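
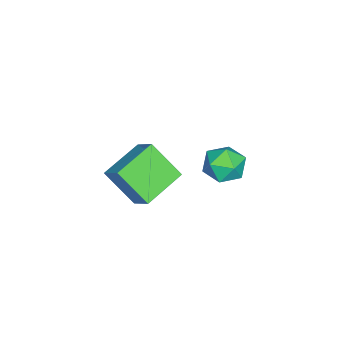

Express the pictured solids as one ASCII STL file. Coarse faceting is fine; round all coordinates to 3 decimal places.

solid 
facet normal -0.877 0.400 0.267
outer loop
vertex 3.246 0.891 0.672
vertex 3.416 2.175 -0.69
vertex 2.632 0.097 -0.154
endloop
endfacet
facet normal -0.091 -0.683 0.724
outer loop
vertex 4.324 -0.675 -0.67
vertex 3.246 0.891 0.672
vertex 2.632 0.097 -0.154
endloop
endfacet
facet normal -0.877 0.400 0.267
outer loop
vertex 2.632 0.097 -0.154
vertex 3.416 2.175 -0.69
vertex 2.802 1.381 -1.516
endloop
endfacet
facet normal -0.472 -0.611 -0.635
outer loop
vertex 2.802 1.381 -1.516
vertex 4.324 -0.675 -0.67
vertex 2.632 0.097 -0.154
endloop
endfacet
facet normal 0.472 0.611 0.635
outer loop
vertex 3.246 0.891 0.672
vertex 5.108 1.403 -1.206
vertex 3.416 2.175 -0.69
endloop
endfacet
facet normal -0.091 -0.683 0.724
outer loop
vertex 4.938 0.119 0.156
vertex 3.246 0.891 0.672
vertex 4.324 -0.675 -0.67
endloop
endfacet
facet normal 0.472 0.611 0.635
outer loop
vertex 4.938 0.119 0.156
vertex 5.108 1.403 -1.206
vertex 3.246 0.891 0.672
endloop
endfacet
facet normal 0.091 0.683 -0.724
outer loop
vertex 3.416 2.175 -0.69
vertex 5.108 1.403 -1.206
vertex 2.802 1.381 -1.516
endloop
endfacet
facet normal -0.472 -0.611 -0.635
outer loop
vertex 4.494 0.609 -2.032
vertex 4.324 -0.675 -0.67
vertex 2.802 1.381 -1.516
endloop
endfacet
facet normal 0.091 0.683 -0.724
outer loop
vertex 2.802 1.381 -1.516
vertex 5.108 1.403 -1.206
vertex 4.494 0.609 -2.032
endloop
endfacet
facet normal 0.877 -0.400 -0.267
outer loop
vertex 4.494 0.609 -2.032
vertex 4.938 0.119 0.156
vertex 4.324 -0.675 -0.67
endloop
endfacet
facet normal 0.877 -0.400 -0.267
outer loop
vertex 5.108 1.403 -1.206
vertex 4.938 0.119 0.156
vertex 4.494 0.609 -2.032
endloop
endfacet
facet normal -0.872 0.481 0.086
outer loop
vertex -1.353 3.005 -4.135
vertex -1.525 2.536 -3.258
vertex -1.038 3.421 -3.27
endloop
endfacet
facet normal -0.398 0.875 -0.276
outer loop
vertex -1.353 3.005 -4.135
vertex -1.038 3.421 -3.27
vertex -0.442 3.436 -4.084
endloop
endfacet
facet normal -0.189 0.500 -0.845
outer loop
vertex -1.353 3.005 -4.135
vertex -0.442 3.436 -4.084
vertex -0.56 2.562 -4.575
endloop
endfacet
facet normal -0.534 -0.126 -0.836
outer loop
vertex -1.353 3.005 -4.135
vertex -0.56 2.562 -4.575
vertex -1.229 2.006 -4.064
endloop
endfacet
facet normal -0.956 -0.137 -0.261
outer loop
vertex -1.353 3.005 -4.135
vertex -1.229 2.006 -4.064
vertex -1.525 2.536 -3.258
endloop
endfacet
facet normal 0.171 0.975 0.143
outer loop
vertex -0.442 3.436 -4.084
vertex -1.038 3.421 -3.27
vertex -0.051 3.234 -3.176
endloop
endfacet
facet normal -0.596 0.338 0.728
outer loop
vertex -1.038 3.421 -3.27
vertex -1.525 2.536 -3.258
vertex -0.72 2.678 -2.665
endloop
endfacet
facet normal -0.730 -0.662 0.167
outer loop
vertex -1.525 2.536 -3.258
vertex -1.229 2.006 -4.064
vertex -0.838 1.804 -3.156
endloop
endfacet
facet normal -0.049 -0.643 -0.764
outer loop
vertex -1.229 2.006 -4.064
vertex -0.56 2.562 -4.575
vertex -0.242 1.819 -3.97
endloop
endfacet
facet normal 0.508 0.369 -0.778
outer loop
vertex -0.56 2.562 -4.575
vertex -0.442 3.436 -4.084
vertex 0.245 2.704 -3.982
endloop
endfacet
facet normal 0.534 0.126 0.836
outer loop
vertex 0.073 2.235 -3.105
vertex -0.051 3.234 -3.176
vertex -0.72 2.678 -2.665
endloop
endfacet
facet normal 0.189 -0.500 0.845
outer loop
vertex 0.073 2.235 -3.105
vertex -0.72 2.678 -2.665
vertex -0.838 1.804 -3.156
endloop
endfacet
facet normal 0.398 -0.875 0.276
outer loop
vertex 0.073 2.235 -3.105
vertex -0.838 1.804 -3.156
vertex -0.242 1.819 -3.97
endloop
endfacet
facet normal 0.872 -0.481 -0.086
outer loop
vertex 0.073 2.235 -3.105
vertex -0.242 1.819 -3.97
vertex 0.245 2.704 -3.982
endloop
endfacet
facet normal 0.956 0.137 0.261
outer loop
vertex 0.073 2.235 -3.105
vertex 0.245 2.704 -3.982
vertex -0.051 3.234 -3.176
endloop
endfacet
facet normal 0.049 0.643 0.764
outer loop
vertex -0.72 2.678 -2.665
vertex -0.051 3.234 -3.176
vertex -1.038 3.421 -3.27
endloop
endfacet
facet normal -0.508 -0.369 0.778
outer loop
vertex -0.838 1.804 -3.156
vertex -0.72 2.678 -2.665
vertex -1.525 2.536 -3.258
endloop
endfacet
facet normal -0.171 -0.975 -0.143
outer loop
vertex -0.242 1.819 -3.97
vertex -0.838 1.804 -3.156
vertex -1.229 2.006 -4.064
endloop
endfacet
facet normal 0.596 -0.338 -0.728
outer loop
vertex 0.245 2.704 -3.982
vertex -0.242 1.819 -3.97
vertex -0.56 2.562 -4.575
endloop
endfacet
facet normal 0.730 0.662 -0.167
outer loop
vertex -0.051 3.234 -3.176
vertex 0.245 2.704 -3.982
vertex -0.442 3.436 -4.084
endloop
endfacet

endsolid


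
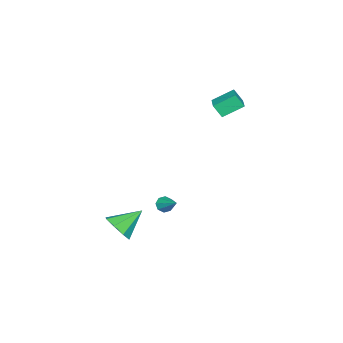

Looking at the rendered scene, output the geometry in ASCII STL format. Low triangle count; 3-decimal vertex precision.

solid 
facet normal 0.673 -0.485 -0.559
outer loop
vertex 4.43 -2.835 -2.397
vertex 3.729 -3.011 -3.088
vertex 4.392 -2.281 -2.923
endloop
endfacet
facet normal 0.345 0.659 0.669
outer loop
vertex 4.43 -2.835 -2.397
vertex 4.392 -2.281 -2.923
vertex 2.531 -2.149 -2.092
endloop
endfacet
facet normal 0.672 -0.484 -0.561
outer loop
vertex 4.392 -2.281 -2.923
vertex 3.729 -3.011 -3.088
vertex 3.965 -2.153 -3.545
endloop
endfacet
facet normal 0.123 0.985 0.118
outer loop
vertex 4.392 -2.281 -2.923
vertex 3.965 -2.153 -3.545
vertex 2.531 -2.149 -2.092
endloop
endfacet
facet normal 0.673 -0.483 -0.560
outer loop
vertex 3.965 -2.153 -3.545
vertex 3.729 -3.011 -3.088
vertex 3.4 -2.528 -3.9
endloop
endfacet
facet normal -0.354 0.867 -0.352
outer loop
vertex 3.965 -2.153 -3.545
vertex 3.4 -2.528 -3.9
vertex 2.531 -2.149 -2.092
endloop
endfacet
facet normal 0.672 -0.484 -0.560
outer loop
vertex 3.4 -2.528 -3.9
vertex 3.729 -3.011 -3.088
vertex 3.027 -3.186 -3.779
endloop
endfacet
facet normal -0.804 0.371 -0.464
outer loop
vertex 3.4 -2.528 -3.9
vertex 3.027 -3.186 -3.779
vertex 2.531 -2.149 -2.092
endloop
endfacet
facet normal 0.672 -0.484 -0.560
outer loop
vertex 3.027 -3.186 -3.779
vertex 3.729 -3.011 -3.088
vertex 3.066 -3.741 -3.253
endloop
endfacet
facet normal -0.965 -0.213 -0.153
outer loop
vertex 3.027 -3.186 -3.779
vertex 3.066 -3.741 -3.253
vertex 2.531 -2.149 -2.092
endloop
endfacet
facet normal 0.673 -0.484 -0.560
outer loop
vertex 3.066 -3.741 -3.253
vertex 3.729 -3.011 -3.088
vertex 3.492 -3.868 -2.631
endloop
endfacet
facet normal -0.742 -0.540 0.398
outer loop
vertex 3.066 -3.741 -3.253
vertex 3.492 -3.868 -2.631
vertex 2.531 -2.149 -2.092
endloop
endfacet
facet normal 0.673 -0.484 -0.559
outer loop
vertex 3.492 -3.868 -2.631
vertex 3.729 -3.011 -3.088
vertex 4.057 -3.493 -2.276
endloop
endfacet
facet normal -0.266 -0.421 0.867
outer loop
vertex 3.492 -3.868 -2.631
vertex 4.057 -3.493 -2.276
vertex 2.531 -2.149 -2.092
endloop
endfacet
facet normal 0.673 -0.484 -0.559
outer loop
vertex 4.057 -3.493 -2.276
vertex 3.729 -3.011 -3.088
vertex 4.43 -2.835 -2.397
endloop
endfacet
facet normal 0.185 0.076 0.980
outer loop
vertex 4.057 -3.493 -2.276
vertex 4.43 -2.835 -2.397
vertex 2.531 -2.149 -2.092
endloop
endfacet
facet normal -0.419 -0.716 -0.558
outer loop
vertex -0.677 -2.555 -4.347
vertex -1.013 -2.692 -3.919
vertex -1.046 -2.336 -4.351
endloop
endfacet
facet normal 0.410 0.679 -0.609
outer loop
vertex -0.677 -2.555 -4.347
vertex -1.046 -2.336 -4.351
vertex -0.367 -1.588 -3.061
endloop
endfacet
facet normal -0.419 -0.716 -0.558
outer loop
vertex -1.046 -2.336 -4.351
vertex -1.013 -2.692 -3.919
vertex -1.395 -2.326 -4.102
endloop
endfacet
facet normal -0.249 0.889 -0.384
outer loop
vertex -1.046 -2.336 -4.351
vertex -1.395 -2.326 -4.102
vertex -0.367 -1.588 -3.061
endloop
endfacet
facet normal -0.418 -0.716 -0.559
outer loop
vertex -1.395 -2.326 -4.102
vertex -1.013 -2.692 -3.919
vertex -1.52 -2.53 -3.747
endloop
endfacet
facet normal -0.682 0.712 0.169
outer loop
vertex -1.395 -2.326 -4.102
vertex -1.52 -2.53 -3.747
vertex -0.367 -1.588 -3.061
endloop
endfacet
facet normal -0.418 -0.718 -0.557
outer loop
vertex -1.52 -2.53 -3.747
vertex -1.013 -2.692 -3.919
vertex -1.348 -2.828 -3.492
endloop
endfacet
facet normal -0.639 0.253 0.727
outer loop
vertex -1.52 -2.53 -3.747
vertex -1.348 -2.828 -3.492
vertex -0.367 -1.588 -3.061
endloop
endfacet
facet normal -0.419 -0.717 -0.557
outer loop
vertex -1.348 -2.828 -3.492
vertex -1.013 -2.692 -3.919
vertex -0.979 -3.047 -3.488
endloop
endfacet
facet normal -0.143 -0.222 0.964
outer loop
vertex -1.348 -2.828 -3.492
vertex -0.979 -3.047 -3.488
vertex -0.367 -1.588 -3.061
endloop
endfacet
facet normal -0.419 -0.717 -0.557
outer loop
vertex -0.979 -3.047 -3.488
vertex -1.013 -2.692 -3.919
vertex -0.63 -3.058 -3.736
endloop
endfacet
facet normal 0.513 -0.432 0.741
outer loop
vertex -0.979 -3.047 -3.488
vertex -0.63 -3.058 -3.736
vertex -0.367 -1.588 -3.061
endloop
endfacet
facet normal -0.419 -0.717 -0.558
outer loop
vertex -0.63 -3.058 -3.736
vertex -1.013 -2.692 -3.919
vertex -0.505 -2.854 -4.092
endloop
endfacet
facet normal 0.949 -0.255 0.187
outer loop
vertex -0.63 -3.058 -3.736
vertex -0.505 -2.854 -4.092
vertex -0.367 -1.588 -3.061
endloop
endfacet
facet normal -0.419 -0.717 -0.558
outer loop
vertex -0.505 -2.854 -4.092
vertex -1.013 -2.692 -3.919
vertex -0.677 -2.555 -4.347
endloop
endfacet
facet normal 0.906 0.204 -0.372
outer loop
vertex -0.505 -2.854 -4.092
vertex -0.677 -2.555 -4.347
vertex -0.367 -1.588 -3.061
endloop
endfacet
facet normal -0.843 -0.491 -0.220
outer loop
vertex -3.437 -1.04 3.742
vertex -4.199 -0.059 4.471
vertex -3.531 -0.525 2.95
endloop
endfacet
facet normal 0.529 -0.681 -0.506
outer loop
vertex -2.461 0.099 3.229
vertex -3.437 -1.04 3.742
vertex -3.531 -0.525 2.95
endloop
endfacet
facet normal -0.843 -0.492 -0.219
outer loop
vertex -3.531 -0.525 2.95
vertex -4.199 -0.059 4.471
vertex -4.293 0.456 3.678
endloop
endfacet
facet normal -0.099 0.542 -0.834
outer loop
vertex -4.293 0.456 3.678
vertex -2.461 0.099 3.229
vertex -3.531 -0.525 2.95
endloop
endfacet
facet normal 0.099 -0.543 0.834
outer loop
vertex -3.437 -1.04 3.742
vertex -3.129 0.565 4.75
vertex -4.199 -0.059 4.471
endloop
endfacet
facet normal 0.530 -0.681 -0.505
outer loop
vertex -2.367 -0.416 4.022
vertex -3.437 -1.04 3.742
vertex -2.461 0.099 3.229
endloop
endfacet
facet normal 0.098 -0.543 0.834
outer loop
vertex -2.367 -0.416 4.022
vertex -3.129 0.565 4.75
vertex -3.437 -1.04 3.742
endloop
endfacet
facet normal -0.529 0.682 0.505
outer loop
vertex -4.199 -0.059 4.471
vertex -3.129 0.565 4.75
vertex -4.293 0.456 3.678
endloop
endfacet
facet normal -0.099 0.543 -0.834
outer loop
vertex -3.223 1.08 3.958
vertex -2.461 0.099 3.229
vertex -4.293 0.456 3.678
endloop
endfacet
facet normal -0.530 0.681 0.506
outer loop
vertex -4.293 0.456 3.678
vertex -3.129 0.565 4.75
vertex -3.223 1.08 3.958
endloop
endfacet
facet normal 0.843 0.492 0.219
outer loop
vertex -3.223 1.08 3.958
vertex -2.367 -0.416 4.022
vertex -2.461 0.099 3.229
endloop
endfacet
facet normal 0.843 0.492 0.220
outer loop
vertex -3.129 0.565 4.75
vertex -2.367 -0.416 4.022
vertex -3.223 1.08 3.958
endloop
endfacet

endsolid


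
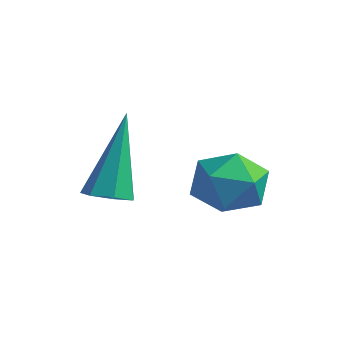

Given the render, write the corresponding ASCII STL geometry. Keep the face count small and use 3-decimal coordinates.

solid 
facet normal -0.048 0.656 0.753
outer loop
vertex -0.365 -0.31 -2.659
vertex -1.143 -0.552 -2.498
vertex -0.505 -0.932 -2.126
endloop
endfacet
facet normal 0.619 0.426 0.660
outer loop
vertex -0.365 -0.31 -2.659
vertex -0.505 -0.932 -2.126
vertex 0.117 -0.986 -2.674
endloop
endfacet
facet normal 0.814 0.581 -0.010
outer loop
vertex -0.365 -0.31 -2.659
vertex 0.117 -0.986 -2.674
vertex -0.138 -0.641 -3.386
endloop
endfacet
facet normal 0.266 0.906 -0.329
outer loop
vertex -0.365 -0.31 -2.659
vertex -0.138 -0.641 -3.386
vertex -0.916 -0.373 -3.277
endloop
endfacet
facet normal -0.267 0.953 0.141
outer loop
vertex -0.365 -0.31 -2.659
vertex -0.916 -0.373 -3.277
vertex -1.143 -0.552 -2.498
endloop
endfacet
facet normal 0.620 -0.284 0.732
outer loop
vertex 0.117 -0.986 -2.674
vertex -0.505 -0.932 -2.126
vertex -0.364 -1.647 -2.523
endloop
endfacet
facet normal -0.462 0.089 0.883
outer loop
vertex -0.505 -0.932 -2.126
vertex -1.143 -0.552 -2.498
vertex -1.142 -1.379 -2.414
endloop
endfacet
facet normal -0.815 0.569 -0.107
outer loop
vertex -1.143 -0.552 -2.498
vertex -0.916 -0.373 -3.277
vertex -1.397 -1.034 -3.126
endloop
endfacet
facet normal 0.048 0.492 -0.869
outer loop
vertex -0.916 -0.373 -3.277
vertex -0.138 -0.641 -3.386
vertex -0.775 -1.088 -3.674
endloop
endfacet
facet normal 0.935 -0.035 -0.352
outer loop
vertex -0.138 -0.641 -3.386
vertex 0.117 -0.986 -2.674
vertex -0.137 -1.468 -3.302
endloop
endfacet
facet normal -0.266 -0.906 0.329
outer loop
vertex -0.915 -1.71 -3.141
vertex -0.364 -1.647 -2.523
vertex -1.142 -1.379 -2.414
endloop
endfacet
facet normal -0.814 -0.581 0.010
outer loop
vertex -0.915 -1.71 -3.141
vertex -1.142 -1.379 -2.414
vertex -1.397 -1.034 -3.126
endloop
endfacet
facet normal -0.619 -0.426 -0.660
outer loop
vertex -0.915 -1.71 -3.141
vertex -1.397 -1.034 -3.126
vertex -0.775 -1.088 -3.674
endloop
endfacet
facet normal 0.048 -0.656 -0.753
outer loop
vertex -0.915 -1.71 -3.141
vertex -0.775 -1.088 -3.674
vertex -0.137 -1.468 -3.302
endloop
endfacet
facet normal 0.267 -0.953 -0.141
outer loop
vertex -0.915 -1.71 -3.141
vertex -0.137 -1.468 -3.302
vertex -0.364 -1.647 -2.523
endloop
endfacet
facet normal -0.048 -0.492 0.869
outer loop
vertex -1.142 -1.379 -2.414
vertex -0.364 -1.647 -2.523
vertex -0.505 -0.932 -2.126
endloop
endfacet
facet normal -0.935 0.035 0.352
outer loop
vertex -1.397 -1.034 -3.126
vertex -1.142 -1.379 -2.414
vertex -1.143 -0.552 -2.498
endloop
endfacet
facet normal -0.620 0.284 -0.732
outer loop
vertex -0.775 -1.088 -3.674
vertex -1.397 -1.034 -3.126
vertex -0.916 -0.373 -3.277
endloop
endfacet
facet normal 0.462 -0.089 -0.883
outer loop
vertex -0.137 -1.468 -3.302
vertex -0.775 -1.088 -3.674
vertex -0.138 -0.641 -3.386
endloop
endfacet
facet normal 0.815 -0.569 0.107
outer loop
vertex -0.364 -1.647 -2.523
vertex -0.137 -1.468 -3.302
vertex 0.117 -0.986 -2.674
endloop
endfacet
facet normal 0.138 -0.286 -0.948
outer loop
vertex -2.019 -2.258 -3.54
vertex -2.486 -2.53 -3.526
vertex -2.4 -2.017 -3.668
endloop
endfacet
facet normal 0.520 0.852 0.056
outer loop
vertex -2.019 -2.258 -3.54
vertex -2.4 -2.017 -3.668
vertex -2.774 -1.93 -1.534
endloop
endfacet
facet normal 0.138 -0.286 -0.948
outer loop
vertex -2.4 -2.017 -3.668
vertex -2.486 -2.53 -3.526
vertex -2.845 -2.162 -3.689
endloop
endfacet
facet normal -0.305 0.948 -0.092
outer loop
vertex -2.4 -2.017 -3.668
vertex -2.845 -2.162 -3.689
vertex -2.774 -1.93 -1.534
endloop
endfacet
facet normal 0.138 -0.285 -0.948
outer loop
vertex -2.845 -2.162 -3.689
vertex -2.486 -2.53 -3.526
vertex -3.019 -2.585 -3.587
endloop
endfacet
facet normal -0.926 0.378 -0.010
outer loop
vertex -2.845 -2.162 -3.689
vertex -3.019 -2.585 -3.587
vertex -2.774 -1.93 -1.534
endloop
endfacet
facet normal 0.138 -0.287 -0.948
outer loop
vertex -3.019 -2.585 -3.587
vertex -2.486 -2.53 -3.526
vertex -2.791 -2.967 -3.438
endloop
endfacet
facet normal -0.872 -0.427 0.240
outer loop
vertex -3.019 -2.585 -3.587
vertex -2.791 -2.967 -3.438
vertex -2.774 -1.93 -1.534
endloop
endfacet
facet normal 0.137 -0.286 -0.948
outer loop
vertex -2.791 -2.967 -3.438
vertex -2.486 -2.53 -3.526
vertex -2.333 -3.02 -3.356
endloop
endfacet
facet normal -0.184 -0.862 0.471
outer loop
vertex -2.791 -2.967 -3.438
vertex -2.333 -3.02 -3.356
vertex -2.774 -1.93 -1.534
endloop
endfacet
facet normal 0.138 -0.286 -0.948
outer loop
vertex -2.333 -3.02 -3.356
vertex -2.486 -2.53 -3.526
vertex -1.99 -2.705 -3.401
endloop
endfacet
facet normal 0.618 -0.600 0.508
outer loop
vertex -2.333 -3.02 -3.356
vertex -1.99 -2.705 -3.401
vertex -2.774 -1.93 -1.534
endloop
endfacet
facet normal 0.138 -0.286 -0.948
outer loop
vertex -1.99 -2.705 -3.401
vertex -2.486 -2.53 -3.526
vertex -2.019 -2.258 -3.54
endloop
endfacet
facet normal 0.932 0.161 0.324
outer loop
vertex -1.99 -2.705 -3.401
vertex -2.019 -2.258 -3.54
vertex -2.774 -1.93 -1.534
endloop
endfacet

endsolid


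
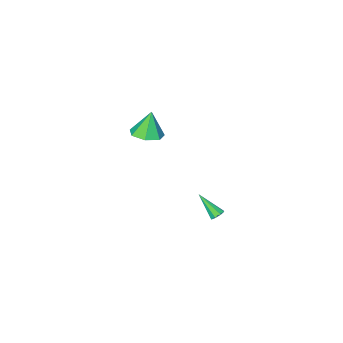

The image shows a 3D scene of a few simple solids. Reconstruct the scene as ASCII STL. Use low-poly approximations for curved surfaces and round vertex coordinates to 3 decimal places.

solid 
facet normal 0.247 0.064 -0.967
outer loop
vertex 3.452 1.683 3.213
vertex 2.863 2.535 3.119
vertex 3.87 2.467 3.372
endloop
endfacet
facet normal 0.629 -0.462 0.626
outer loop
vertex 3.452 1.683 3.213
vertex 3.87 2.467 3.372
vertex 2.437 2.425 4.781
endloop
endfacet
facet normal 0.247 0.065 -0.967
outer loop
vertex 3.87 2.467 3.372
vertex 2.863 2.535 3.119
vertex 3.529 3.303 3.341
endloop
endfacet
facet normal 0.665 0.297 0.685
outer loop
vertex 3.87 2.467 3.372
vertex 3.529 3.303 3.341
vertex 2.437 2.425 4.781
endloop
endfacet
facet normal 0.248 0.064 -0.967
outer loop
vertex 3.529 3.303 3.341
vertex 2.863 2.535 3.119
vertex 2.687 3.56 3.142
endloop
endfacet
facet normal 0.111 0.809 0.577
outer loop
vertex 3.529 3.303 3.341
vertex 2.687 3.56 3.142
vertex 2.437 2.425 4.781
endloop
endfacet
facet normal 0.249 0.064 -0.966
outer loop
vertex 2.687 3.56 3.142
vertex 2.863 2.535 3.119
vertex 1.978 3.046 2.925
endloop
endfacet
facet normal -0.616 0.688 0.383
outer loop
vertex 2.687 3.56 3.142
vertex 1.978 3.046 2.925
vertex 2.437 2.425 4.781
endloop
endfacet
facet normal 0.248 0.063 -0.967
outer loop
vertex 1.978 3.046 2.925
vertex 2.863 2.535 3.119
vertex 1.935 2.147 2.855
endloop
endfacet
facet normal -0.968 0.027 0.248
outer loop
vertex 1.978 3.046 2.925
vertex 1.935 2.147 2.855
vertex 2.437 2.425 4.781
endloop
endfacet
facet normal 0.248 0.064 -0.967
outer loop
vertex 1.935 2.147 2.855
vertex 2.863 2.535 3.119
vertex 2.591 1.541 2.983
endloop
endfacet
facet normal -0.681 -0.679 0.275
outer loop
vertex 1.935 2.147 2.855
vertex 2.591 1.541 2.983
vertex 2.437 2.425 4.781
endloop
endfacet
facet normal 0.248 0.065 -0.967
outer loop
vertex 2.591 1.541 2.983
vertex 2.863 2.535 3.119
vertex 3.452 1.683 3.213
endloop
endfacet
facet normal 0.029 -0.896 0.443
outer loop
vertex 2.591 1.541 2.983
vertex 3.452 1.683 3.213
vertex 2.437 2.425 4.781
endloop
endfacet
facet normal -0.256 0.653 -0.712
outer loop
vertex -0.368 4.889 -4.498
vertex -0.751 4.583 -4.641
vertex -0.7 4.966 -4.308
endloop
endfacet
facet normal 0.507 0.551 0.663
outer loop
vertex -0.368 4.889 -4.498
vertex -0.7 4.966 -4.308
vertex -0.269 3.357 -3.299
endloop
endfacet
facet normal -0.256 0.654 -0.712
outer loop
vertex -0.7 4.966 -4.308
vertex -0.751 4.583 -4.641
vertex -1.062 4.819 -4.313
endloop
endfacet
facet normal -0.207 0.480 0.853
outer loop
vertex -0.7 4.966 -4.308
vertex -1.062 4.819 -4.313
vertex -0.269 3.357 -3.299
endloop
endfacet
facet normal -0.256 0.653 -0.713
outer loop
vertex -1.062 4.819 -4.313
vertex -0.751 4.583 -4.641
vertex -1.241 4.534 -4.51
endloop
endfacet
facet normal -0.763 0.033 0.645
outer loop
vertex -1.062 4.819 -4.313
vertex -1.241 4.534 -4.51
vertex -0.269 3.357 -3.299
endloop
endfacet
facet normal -0.256 0.651 -0.714
outer loop
vertex -1.241 4.534 -4.51
vertex -0.751 4.583 -4.641
vertex -1.133 4.277 -4.783
endloop
endfacet
facet normal -0.836 -0.524 0.162
outer loop
vertex -1.241 4.534 -4.51
vertex -1.133 4.277 -4.783
vertex -0.269 3.357 -3.299
endloop
endfacet
facet normal -0.256 0.651 -0.715
outer loop
vertex -1.133 4.277 -4.783
vertex -0.751 4.583 -4.641
vertex -0.801 4.199 -4.973
endloop
endfacet
facet normal -0.384 -0.868 -0.315
outer loop
vertex -1.133 4.277 -4.783
vertex -0.801 4.199 -4.973
vertex -0.269 3.357 -3.299
endloop
endfacet
facet normal -0.257 0.651 -0.714
outer loop
vertex -0.801 4.199 -4.973
vertex -0.751 4.583 -4.641
vertex -0.44 4.347 -4.968
endloop
endfacet
facet normal 0.333 -0.796 -0.506
outer loop
vertex -0.801 4.199 -4.973
vertex -0.44 4.347 -4.968
vertex -0.269 3.357 -3.299
endloop
endfacet
facet normal -0.256 0.652 -0.714
outer loop
vertex -0.44 4.347 -4.968
vertex -0.751 4.583 -4.641
vertex -0.26 4.632 -4.772
endloop
endfacet
facet normal 0.886 -0.353 -0.300
outer loop
vertex -0.44 4.347 -4.968
vertex -0.26 4.632 -4.772
vertex -0.269 3.357 -3.299
endloop
endfacet
facet normal -0.255 0.653 -0.713
outer loop
vertex -0.26 4.632 -4.772
vertex -0.751 4.583 -4.641
vertex -0.368 4.889 -4.498
endloop
endfacet
facet normal 0.961 0.207 0.185
outer loop
vertex -0.26 4.632 -4.772
vertex -0.368 4.889 -4.498
vertex -0.269 3.357 -3.299
endloop
endfacet

endsolid


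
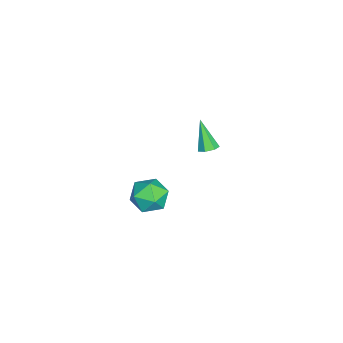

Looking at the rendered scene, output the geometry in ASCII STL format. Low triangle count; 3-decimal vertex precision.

solid 
facet normal -0.384 0.490 0.783
outer loop
vertex 3.374 -2.769 3.555
vertex 2.595 -3.517 3.641
vertex 3.528 -3.642 4.177
endloop
endfacet
facet normal 0.322 0.586 0.743
outer loop
vertex 3.374 -2.769 3.555
vertex 3.528 -3.642 4.177
vertex 4.329 -3.279 3.544
endloop
endfacet
facet normal 0.469 0.876 0.108
outer loop
vertex 3.374 -2.769 3.555
vertex 4.329 -3.279 3.544
vertex 3.891 -2.93 2.617
endloop
endfacet
facet normal -0.145 0.959 -0.245
outer loop
vertex 3.374 -2.769 3.555
vertex 3.891 -2.93 2.617
vertex 2.819 -3.077 2.677
endloop
endfacet
facet normal -0.672 0.720 0.172
outer loop
vertex 3.374 -2.769 3.555
vertex 2.819 -3.077 2.677
vertex 2.595 -3.517 3.641
endloop
endfacet
facet normal 0.634 -0.055 0.771
outer loop
vertex 4.329 -3.279 3.544
vertex 3.528 -3.642 4.177
vertex 4.141 -4.343 3.623
endloop
endfacet
facet normal -0.508 -0.211 0.835
outer loop
vertex 3.528 -3.642 4.177
vertex 2.595 -3.517 3.641
vertex 3.069 -4.49 3.683
endloop
endfacet
facet normal -0.975 0.161 -0.153
outer loop
vertex 2.595 -3.517 3.641
vertex 2.819 -3.077 2.677
vertex 2.631 -4.141 2.756
endloop
endfacet
facet normal -0.121 0.548 -0.828
outer loop
vertex 2.819 -3.077 2.677
vertex 3.891 -2.93 2.617
vertex 3.432 -3.778 2.123
endloop
endfacet
facet normal 0.873 0.414 -0.257
outer loop
vertex 3.891 -2.93 2.617
vertex 4.329 -3.279 3.544
vertex 4.365 -3.903 2.659
endloop
endfacet
facet normal 0.145 -0.959 0.245
outer loop
vertex 3.586 -4.651 2.745
vertex 4.141 -4.343 3.623
vertex 3.069 -4.49 3.683
endloop
endfacet
facet normal -0.469 -0.876 -0.108
outer loop
vertex 3.586 -4.651 2.745
vertex 3.069 -4.49 3.683
vertex 2.631 -4.141 2.756
endloop
endfacet
facet normal -0.322 -0.586 -0.743
outer loop
vertex 3.586 -4.651 2.745
vertex 2.631 -4.141 2.756
vertex 3.432 -3.778 2.123
endloop
endfacet
facet normal 0.384 -0.490 -0.783
outer loop
vertex 3.586 -4.651 2.745
vertex 3.432 -3.778 2.123
vertex 4.365 -3.903 2.659
endloop
endfacet
facet normal 0.672 -0.720 -0.172
outer loop
vertex 3.586 -4.651 2.745
vertex 4.365 -3.903 2.659
vertex 4.141 -4.343 3.623
endloop
endfacet
facet normal 0.121 -0.548 0.828
outer loop
vertex 3.069 -4.49 3.683
vertex 4.141 -4.343 3.623
vertex 3.528 -3.642 4.177
endloop
endfacet
facet normal -0.873 -0.414 0.257
outer loop
vertex 2.631 -4.141 2.756
vertex 3.069 -4.49 3.683
vertex 2.595 -3.517 3.641
endloop
endfacet
facet normal -0.634 0.055 -0.771
outer loop
vertex 3.432 -3.778 2.123
vertex 2.631 -4.141 2.756
vertex 2.819 -3.077 2.677
endloop
endfacet
facet normal 0.508 0.211 -0.835
outer loop
vertex 4.365 -3.903 2.659
vertex 3.432 -3.778 2.123
vertex 3.891 -2.93 2.617
endloop
endfacet
facet normal 0.975 -0.161 0.153
outer loop
vertex 4.141 -4.343 3.623
vertex 4.365 -3.903 2.659
vertex 4.329 -3.279 3.544
endloop
endfacet
facet normal 0.431 0.300 -0.851
outer loop
vertex -2.712 -1.844 0.925
vertex -3.254 -1.746 0.685
vertex -2.907 -1.366 0.995
endloop
endfacet
facet normal 0.672 0.168 0.722
outer loop
vertex -2.712 -1.844 0.925
vertex -2.907 -1.366 0.995
vertex -4.066 -2.314 2.295
endloop
endfacet
facet normal 0.430 0.301 -0.851
outer loop
vertex -2.907 -1.366 0.995
vertex -3.254 -1.746 0.685
vertex -3.363 -1.175 0.832
endloop
endfacet
facet normal 0.092 0.764 0.639
outer loop
vertex -2.907 -1.366 0.995
vertex -3.363 -1.175 0.832
vertex -4.066 -2.314 2.295
endloop
endfacet
facet normal 0.429 0.301 -0.852
outer loop
vertex -3.363 -1.175 0.832
vertex -3.254 -1.746 0.685
vertex -3.737 -1.414 0.559
endloop
endfacet
facet normal -0.645 0.722 0.252
outer loop
vertex -3.363 -1.175 0.832
vertex -3.737 -1.414 0.559
vertex -4.066 -2.314 2.295
endloop
endfacet
facet normal 0.430 0.302 -0.851
outer loop
vertex -3.737 -1.414 0.559
vertex -3.254 -1.746 0.685
vertex -3.746 -1.903 0.381
endloop
endfacet
facet normal -0.986 0.072 -0.149
outer loop
vertex -3.737 -1.414 0.559
vertex -3.746 -1.903 0.381
vertex -4.066 -2.314 2.295
endloop
endfacet
facet normal 0.430 0.300 -0.851
outer loop
vertex -3.746 -1.903 0.381
vertex -3.254 -1.746 0.685
vertex -3.385 -2.274 0.433
endloop
endfacet
facet normal -0.673 -0.692 -0.261
outer loop
vertex -3.746 -1.903 0.381
vertex -3.385 -2.274 0.433
vertex -4.066 -2.314 2.295
endloop
endfacet
facet normal 0.431 0.299 -0.851
outer loop
vertex -3.385 -2.274 0.433
vertex -3.254 -1.746 0.685
vertex -2.925 -2.248 0.675
endloop
endfacet
facet normal 0.057 -0.998 -0.001
outer loop
vertex -3.385 -2.274 0.433
vertex -2.925 -2.248 0.675
vertex -4.066 -2.314 2.295
endloop
endfacet
facet normal 0.431 0.299 -0.851
outer loop
vertex -2.925 -2.248 0.675
vertex -3.254 -1.746 0.685
vertex -2.712 -1.844 0.925
endloop
endfacet
facet normal 0.656 -0.616 0.437
outer loop
vertex -2.925 -2.248 0.675
vertex -2.712 -1.844 0.925
vertex -4.066 -2.314 2.295
endloop
endfacet

endsolid


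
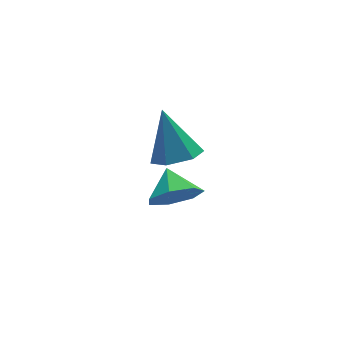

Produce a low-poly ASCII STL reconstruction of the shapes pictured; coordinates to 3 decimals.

solid 
facet normal -0.129 -0.855 -0.502
outer loop
vertex 0.049 1.62 -2.962
vertex -0.94 1.84 -3.082
vertex -0.157 2.079 -3.69
endloop
endfacet
facet normal 0.851 0.518 0.086
outer loop
vertex 0.049 1.62 -2.962
vertex -0.157 2.079 -3.69
vertex -0.78 2.9 -2.458
endloop
endfacet
facet normal -0.129 -0.855 -0.503
outer loop
vertex -0.157 2.079 -3.69
vertex -0.94 1.84 -3.082
vertex -0.952 2.358 -3.96
endloop
endfacet
facet normal 0.414 0.840 -0.351
outer loop
vertex -0.157 2.079 -3.69
vertex -0.952 2.358 -3.96
vertex -0.78 2.9 -2.458
endloop
endfacet
facet normal -0.129 -0.855 -0.503
outer loop
vertex -0.952 2.358 -3.96
vertex -0.94 1.84 -3.082
vertex -1.738 2.247 -3.569
endloop
endfacet
facet normal -0.277 0.913 -0.298
outer loop
vertex -0.952 2.358 -3.96
vertex -1.738 2.247 -3.569
vertex -0.78 2.9 -2.458
endloop
endfacet
facet normal -0.129 -0.855 -0.503
outer loop
vertex -1.738 2.247 -3.569
vertex -0.94 1.84 -3.082
vertex -1.923 1.829 -2.811
endloop
endfacet
facet normal -0.702 0.682 0.205
outer loop
vertex -1.738 2.247 -3.569
vertex -1.923 1.829 -2.811
vertex -0.78 2.9 -2.458
endloop
endfacet
facet normal -0.129 -0.855 -0.502
outer loop
vertex -1.923 1.829 -2.811
vertex -0.94 1.84 -3.082
vertex -1.368 1.42 -2.257
endloop
endfacet
facet normal -0.540 0.320 0.778
outer loop
vertex -1.923 1.829 -2.811
vertex -1.368 1.42 -2.257
vertex -0.78 2.9 -2.458
endloop
endfacet
facet normal -0.130 -0.855 -0.503
outer loop
vertex -1.368 1.42 -2.257
vertex -0.94 1.84 -3.082
vertex -0.49 1.326 -2.324
endloop
endfacet
facet normal 0.086 0.100 0.991
outer loop
vertex -1.368 1.42 -2.257
vertex -0.49 1.326 -2.324
vertex -0.78 2.9 -2.458
endloop
endfacet
facet normal -0.129 -0.855 -0.503
outer loop
vertex -0.49 1.326 -2.324
vertex -0.94 1.84 -3.082
vertex 0.049 1.62 -2.962
endloop
endfacet
facet normal 0.706 0.188 0.683
outer loop
vertex -0.49 1.326 -2.324
vertex 0.049 1.62 -2.962
vertex -0.78 2.9 -2.458
endloop
endfacet
facet normal 0.043 -0.508 -0.860
outer loop
vertex -0.387 0.802 0.083
vertex -1.258 1.008 -0.082
vertex -0.596 1.56 -0.375
endloop
endfacet
facet normal 0.888 0.392 0.243
outer loop
vertex -0.387 0.802 0.083
vertex -0.596 1.56 -0.375
vertex -1.342 2.012 1.622
endloop
endfacet
facet normal 0.042 -0.507 -0.861
outer loop
vertex -0.596 1.56 -0.375
vertex -1.258 1.008 -0.082
vertex -1.467 1.766 -0.539
endloop
endfacet
facet normal 0.250 0.960 -0.124
outer loop
vertex -0.596 1.56 -0.375
vertex -1.467 1.766 -0.539
vertex -1.342 2.012 1.622
endloop
endfacet
facet normal 0.043 -0.507 -0.861
outer loop
vertex -1.467 1.766 -0.539
vertex -1.258 1.008 -0.082
vertex -2.129 1.214 -0.247
endloop
endfacet
facet normal -0.652 0.757 -0.048
outer loop
vertex -1.467 1.766 -0.539
vertex -2.129 1.214 -0.247
vertex -1.342 2.012 1.622
endloop
endfacet
facet normal 0.043 -0.507 -0.861
outer loop
vertex -2.129 1.214 -0.247
vertex -1.258 1.008 -0.082
vertex -1.919 0.455 0.211
endloop
endfacet
facet normal -0.919 -0.017 0.394
outer loop
vertex -2.129 1.214 -0.247
vertex -1.919 0.455 0.211
vertex -1.342 2.012 1.622
endloop
endfacet
facet normal 0.043 -0.507 -0.861
outer loop
vertex -1.919 0.455 0.211
vertex -1.258 1.008 -0.082
vertex -1.048 0.25 0.375
endloop
endfacet
facet normal -0.281 -0.585 0.761
outer loop
vertex -1.919 0.455 0.211
vertex -1.048 0.25 0.375
vertex -1.342 2.012 1.622
endloop
endfacet
facet normal 0.043 -0.507 -0.861
outer loop
vertex -1.048 0.25 0.375
vertex -1.258 1.008 -0.082
vertex -0.387 0.802 0.083
endloop
endfacet
facet normal 0.621 -0.381 0.685
outer loop
vertex -1.048 0.25 0.375
vertex -0.387 0.802 0.083
vertex -1.342 2.012 1.622
endloop
endfacet

endsolid


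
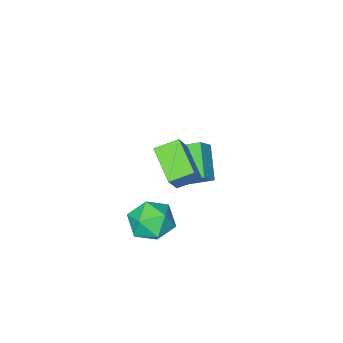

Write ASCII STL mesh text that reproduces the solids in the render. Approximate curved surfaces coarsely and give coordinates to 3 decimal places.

solid 
facet normal -0.509 -0.300 -0.806
outer loop
vertex -1.258 0.293 2.501
vertex -0.853 1.992 1.613
vertex -0.222 -0.2 2.03
endloop
endfacet
facet normal -0.206 -0.867 0.453
outer loop
vertex 0.573 0.268 3.287
vertex -1.258 0.293 2.501
vertex -0.222 -0.2 2.03
endloop
endfacet
facet normal -0.510 -0.300 -0.806
outer loop
vertex -0.222 -0.2 2.03
vertex -0.853 1.992 1.613
vertex 0.183 1.499 1.141
endloop
endfacet
facet normal 0.835 -0.398 -0.380
outer loop
vertex 0.183 1.499 1.141
vertex 0.573 0.268 3.287
vertex -0.222 -0.2 2.03
endloop
endfacet
facet normal -0.835 0.398 0.380
outer loop
vertex -1.258 0.293 2.501
vertex -0.058 2.46 2.87
vertex -0.853 1.992 1.613
endloop
endfacet
facet normal -0.206 -0.867 0.453
outer loop
vertex -0.463 0.761 3.759
vertex -1.258 0.293 2.501
vertex 0.573 0.268 3.287
endloop
endfacet
facet normal -0.835 0.398 0.380
outer loop
vertex -0.463 0.761 3.759
vertex -0.058 2.46 2.87
vertex -1.258 0.293 2.501
endloop
endfacet
facet normal 0.206 0.867 -0.453
outer loop
vertex -0.853 1.992 1.613
vertex -0.058 2.46 2.87
vertex 0.183 1.499 1.141
endloop
endfacet
facet normal 0.835 -0.398 -0.380
outer loop
vertex 0.978 1.967 2.399
vertex 0.573 0.268 3.287
vertex 0.183 1.499 1.141
endloop
endfacet
facet normal 0.207 0.867 -0.453
outer loop
vertex 0.183 1.499 1.141
vertex -0.058 2.46 2.87
vertex 0.978 1.967 2.399
endloop
endfacet
facet normal 0.510 0.300 0.806
outer loop
vertex 0.978 1.967 2.399
vertex -0.463 0.761 3.759
vertex 0.573 0.268 3.287
endloop
endfacet
facet normal 0.510 0.300 0.806
outer loop
vertex -0.058 2.46 2.87
vertex -0.463 0.761 3.759
vertex 0.978 1.967 2.399
endloop
endfacet
facet normal -0.734 0.537 0.415
outer loop
vertex 0.293 1.597 -1.535
vertex 0.035 0.674 -0.797
vertex 0.839 1.512 -0.459
endloop
endfacet
facet normal -0.209 0.961 0.182
outer loop
vertex 0.293 1.597 -1.535
vertex 0.839 1.512 -0.459
vertex 1.475 1.835 -1.436
endloop
endfacet
facet normal -0.127 0.847 -0.517
outer loop
vertex 0.293 1.597 -1.535
vertex 1.475 1.835 -1.436
vertex 1.063 1.198 -2.378
endloop
endfacet
facet normal -0.602 0.352 -0.717
outer loop
vertex 0.293 1.597 -1.535
vertex 1.063 1.198 -2.378
vertex 0.174 0.48 -1.983
endloop
endfacet
facet normal -0.977 0.161 -0.141
outer loop
vertex 0.293 1.597 -1.535
vertex 0.174 0.48 -1.983
vertex 0.035 0.674 -0.797
endloop
endfacet
facet normal 0.394 0.765 0.509
outer loop
vertex 1.475 1.835 -1.436
vertex 0.839 1.512 -0.459
vertex 1.946 1.06 -0.637
endloop
endfacet
facet normal -0.456 0.080 0.887
outer loop
vertex 0.839 1.512 -0.459
vertex 0.035 0.674 -0.797
vertex 1.057 0.342 -0.242
endloop
endfacet
facet normal -0.849 -0.529 -0.013
outer loop
vertex 0.035 0.674 -0.797
vertex 0.174 0.48 -1.983
vertex 0.645 -0.295 -1.184
endloop
endfacet
facet normal -0.242 -0.220 -0.945
outer loop
vertex 0.174 0.48 -1.983
vertex 1.063 1.198 -2.378
vertex 1.281 0.028 -2.161
endloop
endfacet
facet normal 0.526 0.580 -0.622
outer loop
vertex 1.063 1.198 -2.378
vertex 1.475 1.835 -1.436
vertex 2.085 0.866 -1.823
endloop
endfacet
facet normal 0.602 -0.352 0.717
outer loop
vertex 1.827 -0.057 -1.085
vertex 1.946 1.06 -0.637
vertex 1.057 0.342 -0.242
endloop
endfacet
facet normal 0.127 -0.847 0.517
outer loop
vertex 1.827 -0.057 -1.085
vertex 1.057 0.342 -0.242
vertex 0.645 -0.295 -1.184
endloop
endfacet
facet normal 0.209 -0.961 -0.182
outer loop
vertex 1.827 -0.057 -1.085
vertex 0.645 -0.295 -1.184
vertex 1.281 0.028 -2.161
endloop
endfacet
facet normal 0.734 -0.537 -0.415
outer loop
vertex 1.827 -0.057 -1.085
vertex 1.281 0.028 -2.161
vertex 2.085 0.866 -1.823
endloop
endfacet
facet normal 0.977 -0.161 0.141
outer loop
vertex 1.827 -0.057 -1.085
vertex 2.085 0.866 -1.823
vertex 1.946 1.06 -0.637
endloop
endfacet
facet normal 0.242 0.220 0.945
outer loop
vertex 1.057 0.342 -0.242
vertex 1.946 1.06 -0.637
vertex 0.839 1.512 -0.459
endloop
endfacet
facet normal -0.526 -0.580 0.622
outer loop
vertex 0.645 -0.295 -1.184
vertex 1.057 0.342 -0.242
vertex 0.035 0.674 -0.797
endloop
endfacet
facet normal -0.394 -0.765 -0.509
outer loop
vertex 1.281 0.028 -2.161
vertex 0.645 -0.295 -1.184
vertex 0.174 0.48 -1.983
endloop
endfacet
facet normal 0.456 -0.080 -0.887
outer loop
vertex 2.085 0.866 -1.823
vertex 1.281 0.028 -2.161
vertex 1.063 1.198 -2.378
endloop
endfacet
facet normal 0.849 0.529 0.013
outer loop
vertex 1.946 1.06 -0.637
vertex 2.085 0.866 -1.823
vertex 1.475 1.835 -1.436
endloop
endfacet
facet normal -0.412 -0.706 0.576
outer loop
vertex -3.4 -4.173 -2.063
vertex -4.431 -2.927 -1.273
vertex -4.137 -4.328 -2.78
endloop
endfacet
facet normal 0.573 -0.692 -0.439
outer loop
vertex -3.289 -2.873 -3.967
vertex -3.4 -4.173 -2.063
vertex -4.137 -4.328 -2.78
endloop
endfacet
facet normal -0.412 -0.706 0.576
outer loop
vertex -4.137 -4.328 -2.78
vertex -4.431 -2.927 -1.273
vertex -5.168 -3.082 -1.99
endloop
endfacet
facet normal -0.709 -0.149 -0.689
outer loop
vertex -5.168 -3.082 -1.99
vertex -3.289 -2.873 -3.967
vertex -4.137 -4.328 -2.78
endloop
endfacet
facet normal 0.709 0.149 0.689
outer loop
vertex -3.4 -4.173 -2.063
vertex -3.583 -1.472 -2.46
vertex -4.431 -2.927 -1.273
endloop
endfacet
facet normal 0.573 -0.692 -0.439
outer loop
vertex -2.552 -2.718 -3.25
vertex -3.4 -4.173 -2.063
vertex -3.289 -2.873 -3.967
endloop
endfacet
facet normal 0.709 0.149 0.689
outer loop
vertex -2.552 -2.718 -3.25
vertex -3.583 -1.472 -2.46
vertex -3.4 -4.173 -2.063
endloop
endfacet
facet normal -0.573 0.692 0.439
outer loop
vertex -4.431 -2.927 -1.273
vertex -3.583 -1.472 -2.46
vertex -5.168 -3.082 -1.99
endloop
endfacet
facet normal -0.709 -0.149 -0.689
outer loop
vertex -4.32 -1.627 -3.177
vertex -3.289 -2.873 -3.967
vertex -5.168 -3.082 -1.99
endloop
endfacet
facet normal -0.573 0.692 0.439
outer loop
vertex -5.168 -3.082 -1.99
vertex -3.583 -1.472 -2.46
vertex -4.32 -1.627 -3.177
endloop
endfacet
facet normal 0.412 0.706 -0.576
outer loop
vertex -4.32 -1.627 -3.177
vertex -2.552 -2.718 -3.25
vertex -3.289 -2.873 -3.967
endloop
endfacet
facet normal 0.412 0.706 -0.576
outer loop
vertex -3.583 -1.472 -2.46
vertex -2.552 -2.718 -3.25
vertex -4.32 -1.627 -3.177
endloop
endfacet

endsolid


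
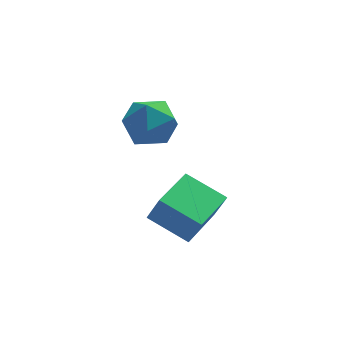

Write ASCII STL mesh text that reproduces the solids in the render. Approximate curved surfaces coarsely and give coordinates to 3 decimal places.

solid 
facet normal -0.591 -0.806 -0.014
outer loop
vertex 0.799 0.054 0.528
vertex -0.349 0.885 1.155
vertex 0.454 0.324 -0.46
endloop
endfacet
facet normal 0.741 -0.536 -0.405
outer loop
vertex 1.489 1.735 -0.435
vertex 0.799 0.054 0.528
vertex 0.454 0.324 -0.46
endloop
endfacet
facet normal -0.591 -0.806 -0.014
outer loop
vertex 0.454 0.324 -0.46
vertex -0.349 0.885 1.155
vertex -0.694 1.155 0.168
endloop
endfacet
facet normal -0.319 0.250 -0.914
outer loop
vertex -0.694 1.155 0.168
vertex 1.489 1.735 -0.435
vertex 0.454 0.324 -0.46
endloop
endfacet
facet normal 0.319 -0.250 0.914
outer loop
vertex 0.799 0.054 0.528
vertex 0.686 2.296 1.18
vertex -0.349 0.885 1.155
endloop
endfacet
facet normal 0.740 -0.536 -0.405
outer loop
vertex 1.834 1.465 0.552
vertex 0.799 0.054 0.528
vertex 1.489 1.735 -0.435
endloop
endfacet
facet normal 0.319 -0.250 0.914
outer loop
vertex 1.834 1.465 0.552
vertex 0.686 2.296 1.18
vertex 0.799 0.054 0.528
endloop
endfacet
facet normal -0.740 0.536 0.405
outer loop
vertex -0.349 0.885 1.155
vertex 0.686 2.296 1.18
vertex -0.694 1.155 0.168
endloop
endfacet
facet normal -0.319 0.249 -0.914
outer loop
vertex 0.341 2.566 0.192
vertex 1.489 1.735 -0.435
vertex -0.694 1.155 0.168
endloop
endfacet
facet normal -0.740 0.536 0.405
outer loop
vertex -0.694 1.155 0.168
vertex 0.686 2.296 1.18
vertex 0.341 2.566 0.192
endloop
endfacet
facet normal 0.591 0.806 0.014
outer loop
vertex 0.341 2.566 0.192
vertex 1.834 1.465 0.552
vertex 1.489 1.735 -0.435
endloop
endfacet
facet normal 0.591 0.806 0.014
outer loop
vertex 0.686 2.296 1.18
vertex 1.834 1.465 0.552
vertex 0.341 2.566 0.192
endloop
endfacet
facet normal -0.399 0.911 -0.102
outer loop
vertex -0.21 3.159 3.427
vertex -1.083 2.757 3.25
vertex -0.822 2.974 4.167
endloop
endfacet
facet normal 0.150 0.923 0.354
outer loop
vertex -0.21 3.159 3.427
vertex -0.822 2.974 4.167
vertex 0.132 2.783 4.262
endloop
endfacet
facet normal 0.727 0.686 0.011
outer loop
vertex -0.21 3.159 3.427
vertex 0.132 2.783 4.262
vertex 0.461 2.448 3.404
endloop
endfacet
facet normal 0.536 0.527 -0.659
outer loop
vertex -0.21 3.159 3.427
vertex 0.461 2.448 3.404
vertex -0.291 2.432 2.779
endloop
endfacet
facet normal -0.159 0.667 -0.728
outer loop
vertex -0.21 3.159 3.427
vertex -0.291 2.432 2.779
vertex -1.083 2.757 3.25
endloop
endfacet
facet normal 0.005 0.467 0.884
outer loop
vertex 0.132 2.783 4.262
vertex -0.822 2.974 4.167
vertex -0.529 2.148 4.601
endloop
endfacet
facet normal -0.882 0.448 0.145
outer loop
vertex -0.822 2.974 4.167
vertex -1.083 2.757 3.25
vertex -1.281 2.132 3.976
endloop
endfacet
facet normal -0.495 0.052 -0.868
outer loop
vertex -1.083 2.757 3.25
vertex -0.291 2.432 2.779
vertex -0.952 1.797 3.118
endloop
endfacet
facet normal 0.632 -0.173 -0.756
outer loop
vertex -0.291 2.432 2.779
vertex 0.461 2.448 3.404
vertex 0.002 1.606 3.213
endloop
endfacet
facet normal 0.941 0.083 0.328
outer loop
vertex 0.461 2.448 3.404
vertex 0.132 2.783 4.262
vertex 0.263 1.823 4.13
endloop
endfacet
facet normal -0.536 -0.527 0.659
outer loop
vertex -0.61 1.421 3.953
vertex -0.529 2.148 4.601
vertex -1.281 2.132 3.976
endloop
endfacet
facet normal -0.727 -0.686 -0.011
outer loop
vertex -0.61 1.421 3.953
vertex -1.281 2.132 3.976
vertex -0.952 1.797 3.118
endloop
endfacet
facet normal -0.150 -0.923 -0.354
outer loop
vertex -0.61 1.421 3.953
vertex -0.952 1.797 3.118
vertex 0.002 1.606 3.213
endloop
endfacet
facet normal 0.399 -0.911 0.102
outer loop
vertex -0.61 1.421 3.953
vertex 0.002 1.606 3.213
vertex 0.263 1.823 4.13
endloop
endfacet
facet normal 0.159 -0.667 0.728
outer loop
vertex -0.61 1.421 3.953
vertex 0.263 1.823 4.13
vertex -0.529 2.148 4.601
endloop
endfacet
facet normal -0.632 0.173 0.756
outer loop
vertex -1.281 2.132 3.976
vertex -0.529 2.148 4.601
vertex -0.822 2.974 4.167
endloop
endfacet
facet normal -0.941 -0.083 -0.328
outer loop
vertex -0.952 1.797 3.118
vertex -1.281 2.132 3.976
vertex -1.083 2.757 3.25
endloop
endfacet
facet normal -0.005 -0.467 -0.884
outer loop
vertex 0.002 1.606 3.213
vertex -0.952 1.797 3.118
vertex -0.291 2.432 2.779
endloop
endfacet
facet normal 0.882 -0.448 -0.145
outer loop
vertex 0.263 1.823 4.13
vertex 0.002 1.606 3.213
vertex 0.461 2.448 3.404
endloop
endfacet
facet normal 0.495 -0.052 0.868
outer loop
vertex -0.529 2.148 4.601
vertex 0.263 1.823 4.13
vertex 0.132 2.783 4.262
endloop
endfacet

endsolid


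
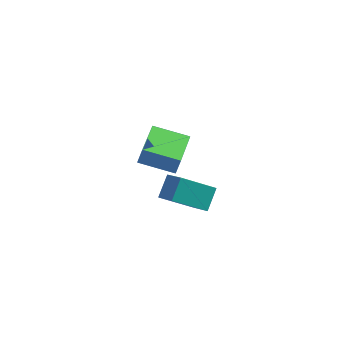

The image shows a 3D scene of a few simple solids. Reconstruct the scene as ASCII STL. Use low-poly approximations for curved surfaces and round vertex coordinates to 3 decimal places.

solid 
facet normal -0.968 -0.075 0.241
outer loop
vertex -2.701 2.564 -3.084
vertex -2.887 4.562 -3.211
vertex -2.908 2.491 -3.936
endloop
endfacet
facet normal 0.092 -0.994 0.063
outer loop
vertex -1.253 2.618 -4.349
vertex -2.701 2.564 -3.084
vertex -2.908 2.491 -3.936
endloop
endfacet
facet normal -0.968 -0.075 0.242
outer loop
vertex -2.908 2.491 -3.936
vertex -2.887 4.562 -3.211
vertex -3.094 4.488 -4.063
endloop
endfacet
facet normal -0.235 -0.083 -0.968
outer loop
vertex -3.094 4.488 -4.063
vertex -1.253 2.618 -4.349
vertex -2.908 2.491 -3.936
endloop
endfacet
facet normal 0.235 0.083 0.968
outer loop
vertex -2.701 2.564 -3.084
vertex -1.232 4.689 -3.624
vertex -2.887 4.562 -3.211
endloop
endfacet
facet normal 0.093 -0.994 0.064
outer loop
vertex -1.046 2.692 -3.497
vertex -2.701 2.564 -3.084
vertex -1.253 2.618 -4.349
endloop
endfacet
facet normal 0.235 0.083 0.968
outer loop
vertex -1.046 2.692 -3.497
vertex -1.232 4.689 -3.624
vertex -2.701 2.564 -3.084
endloop
endfacet
facet normal -0.092 0.994 -0.064
outer loop
vertex -2.887 4.562 -3.211
vertex -1.232 4.689 -3.624
vertex -3.094 4.488 -4.063
endloop
endfacet
facet normal -0.235 -0.083 -0.968
outer loop
vertex -1.439 4.616 -4.476
vertex -1.253 2.618 -4.349
vertex -3.094 4.488 -4.063
endloop
endfacet
facet normal -0.092 0.994 -0.063
outer loop
vertex -3.094 4.488 -4.063
vertex -1.232 4.689 -3.624
vertex -1.439 4.616 -4.476
endloop
endfacet
facet normal 0.968 0.075 -0.242
outer loop
vertex -1.439 4.616 -4.476
vertex -1.046 2.692 -3.497
vertex -1.253 2.618 -4.349
endloop
endfacet
facet normal 0.968 0.075 -0.241
outer loop
vertex -1.232 4.689 -3.624
vertex -1.046 2.692 -3.497
vertex -1.439 4.616 -4.476
endloop
endfacet
facet normal -0.633 0.569 -0.526
outer loop
vertex -0.59 -0.672 -1.287
vertex 0.691 -0.058 -2.164
vertex -0.709 -1.503 -2.043
endloop
endfacet
facet normal -0.767 -0.368 0.525
outer loop
vertex 0.069 -2.202 -1.396
vertex -0.59 -0.672 -1.287
vertex -0.709 -1.503 -2.043
endloop
endfacet
facet normal -0.633 0.569 -0.526
outer loop
vertex -0.709 -1.503 -2.043
vertex 0.691 -0.058 -2.164
vertex 0.572 -0.889 -2.92
endloop
endfacet
facet normal -0.105 -0.736 -0.669
outer loop
vertex 0.572 -0.889 -2.92
vertex 0.069 -2.202 -1.396
vertex -0.709 -1.503 -2.043
endloop
endfacet
facet normal 0.105 0.736 0.669
outer loop
vertex -0.59 -0.672 -1.287
vertex 1.469 -0.757 -1.517
vertex 0.691 -0.058 -2.164
endloop
endfacet
facet normal -0.767 -0.368 0.525
outer loop
vertex 0.188 -1.371 -0.64
vertex -0.59 -0.672 -1.287
vertex 0.069 -2.202 -1.396
endloop
endfacet
facet normal 0.105 0.736 0.669
outer loop
vertex 0.188 -1.371 -0.64
vertex 1.469 -0.757 -1.517
vertex -0.59 -0.672 -1.287
endloop
endfacet
facet normal 0.767 0.368 -0.525
outer loop
vertex 0.691 -0.058 -2.164
vertex 1.469 -0.757 -1.517
vertex 0.572 -0.889 -2.92
endloop
endfacet
facet normal -0.105 -0.736 -0.669
outer loop
vertex 1.35 -1.588 -2.273
vertex 0.069 -2.202 -1.396
vertex 0.572 -0.889 -2.92
endloop
endfacet
facet normal 0.767 0.368 -0.525
outer loop
vertex 0.572 -0.889 -2.92
vertex 1.469 -0.757 -1.517
vertex 1.35 -1.588 -2.273
endloop
endfacet
facet normal 0.633 -0.569 0.526
outer loop
vertex 1.35 -1.588 -2.273
vertex 0.188 -1.371 -0.64
vertex 0.069 -2.202 -1.396
endloop
endfacet
facet normal 0.633 -0.569 0.526
outer loop
vertex 1.469 -0.757 -1.517
vertex 0.188 -1.371 -0.64
vertex 1.35 -1.588 -2.273
endloop
endfacet

endsolid


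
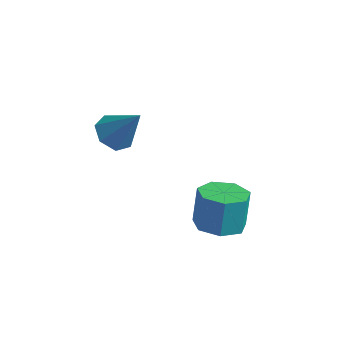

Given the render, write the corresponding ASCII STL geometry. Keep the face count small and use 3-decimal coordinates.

solid 
facet normal -0.575 -0.092 -0.813
outer loop
vertex 0.433 -2.279 0.82
vertex -0.023 -1.631 1.069
vertex 0.655 -1.633 0.59
endloop
endfacet
facet normal 0.923 -0.363 -0.128
outer loop
vertex 0.433 -2.279 0.82
vertex 0.655 -1.633 0.59
vertex 0.983 -1.469 2.491
endloop
endfacet
facet normal -0.575 -0.093 -0.813
outer loop
vertex 0.655 -1.633 0.59
vertex -0.023 -1.631 1.069
vertex 0.366 -0.987 0.72
endloop
endfacet
facet normal 0.882 0.432 -0.189
outer loop
vertex 0.655 -1.633 0.59
vertex 0.366 -0.987 0.72
vertex 0.983 -1.469 2.491
endloop
endfacet
facet normal -0.575 -0.093 -0.813
outer loop
vertex 0.366 -0.987 0.72
vertex -0.023 -1.631 1.069
vertex -0.216 -0.825 1.113
endloop
endfacet
facet normal 0.347 0.928 0.132
outer loop
vertex 0.366 -0.987 0.72
vertex -0.216 -0.825 1.113
vertex 0.983 -1.469 2.491
endloop
endfacet
facet normal -0.574 -0.093 -0.813
outer loop
vertex -0.216 -0.825 1.113
vertex -0.023 -1.631 1.069
vertex -0.652 -1.271 1.472
endloop
endfacet
facet normal -0.280 0.753 0.595
outer loop
vertex -0.216 -0.825 1.113
vertex -0.652 -1.271 1.472
vertex 0.983 -1.469 2.491
endloop
endfacet
facet normal -0.574 -0.093 -0.813
outer loop
vertex -0.652 -1.271 1.472
vertex -0.023 -1.631 1.069
vertex -0.615 -1.988 1.528
endloop
endfacet
facet normal -0.525 0.039 0.850
outer loop
vertex -0.652 -1.271 1.472
vertex -0.615 -1.988 1.528
vertex 0.983 -1.469 2.491
endloop
endfacet
facet normal -0.575 -0.093 -0.813
outer loop
vertex -0.615 -1.988 1.528
vertex -0.023 -1.631 1.069
vertex -0.132 -2.437 1.238
endloop
endfacet
facet normal -0.206 -0.677 0.706
outer loop
vertex -0.615 -1.988 1.528
vertex -0.132 -2.437 1.238
vertex 0.983 -1.469 2.491
endloop
endfacet
facet normal -0.575 -0.093 -0.813
outer loop
vertex -0.132 -2.437 1.238
vertex -0.023 -1.631 1.069
vertex 0.433 -2.279 0.82
endloop
endfacet
facet normal 0.440 -0.856 0.270
outer loop
vertex -0.132 -2.437 1.238
vertex 0.433 -2.279 0.82
vertex 0.983 -1.469 2.491
endloop
endfacet
facet normal 0.078 -0.348 -0.934
outer loop
vertex 4.378 -1.673 -2.849
vertex 3.9 -0.864 -3.19
vertex 4.882 -0.998 -3.058
endloop
endfacet
facet normal 0.810 -0.524 0.263
outer loop
vertex 4.378 -1.673 -2.849
vertex 4.882 -0.998 -3.058
vertex 4.258 -1.145 -1.429
endloop
endfacet
facet normal 0.810 -0.524 0.263
outer loop
vertex 4.258 -1.145 -1.429
vertex 4.882 -0.998 -3.058
vertex 4.762 -0.47 -1.637
endloop
endfacet
facet normal -0.079 0.347 0.934
outer loop
vertex 4.258 -1.145 -1.429
vertex 4.762 -0.47 -1.637
vertex 3.78 -0.336 -1.77
endloop
endfacet
facet normal 0.078 -0.347 -0.935
outer loop
vertex 4.882 -0.998 -3.058
vertex 3.9 -0.864 -3.19
vertex 4.646 -0.222 -3.366
endloop
endfacet
facet normal 0.959 0.282 -0.024
outer loop
vertex 4.882 -0.998 -3.058
vertex 4.646 -0.222 -3.366
vertex 4.762 -0.47 -1.637
endloop
endfacet
facet normal 0.959 0.282 -0.024
outer loop
vertex 4.762 -0.47 -1.637
vertex 4.646 -0.222 -3.366
vertex 4.526 0.306 -1.945
endloop
endfacet
facet normal -0.079 0.347 0.935
outer loop
vertex 4.762 -0.47 -1.637
vertex 4.526 0.306 -1.945
vertex 3.78 -0.336 -1.77
endloop
endfacet
facet normal 0.079 -0.347 -0.934
outer loop
vertex 4.646 -0.222 -3.366
vertex 3.9 -0.864 -3.19
vertex 3.848 0.071 -3.542
endloop
endfacet
facet normal 0.386 0.875 -0.293
outer loop
vertex 4.646 -0.222 -3.366
vertex 3.848 0.071 -3.542
vertex 4.526 0.306 -1.945
endloop
endfacet
facet normal 0.386 0.875 -0.293
outer loop
vertex 4.526 0.306 -1.945
vertex 3.848 0.071 -3.542
vertex 3.729 0.599 -2.121
endloop
endfacet
facet normal -0.079 0.347 0.935
outer loop
vertex 4.526 0.306 -1.945
vertex 3.729 0.599 -2.121
vertex 3.78 -0.336 -1.77
endloop
endfacet
facet normal 0.079 -0.347 -0.934
outer loop
vertex 3.848 0.071 -3.542
vertex 3.9 -0.864 -3.19
vertex 3.089 -0.34 -3.453
endloop
endfacet
facet normal -0.478 0.809 -0.341
outer loop
vertex 3.848 0.071 -3.542
vertex 3.089 -0.34 -3.453
vertex 3.729 0.599 -2.121
endloop
endfacet
facet normal -0.479 0.809 -0.340
outer loop
vertex 3.729 0.599 -2.121
vertex 3.089 -0.34 -3.453
vertex 2.97 0.187 -2.033
endloop
endfacet
facet normal -0.080 0.347 0.935
outer loop
vertex 3.729 0.599 -2.121
vertex 2.97 0.187 -2.033
vertex 3.78 -0.336 -1.77
endloop
endfacet
facet normal 0.079 -0.347 -0.934
outer loop
vertex 3.089 -0.34 -3.453
vertex 3.9 -0.864 -3.19
vertex 2.941 -1.146 -3.166
endloop
endfacet
facet normal -0.982 0.133 -0.132
outer loop
vertex 3.089 -0.34 -3.453
vertex 2.941 -1.146 -3.166
vertex 2.97 0.187 -2.033
endloop
endfacet
facet normal -0.982 0.134 -0.133
outer loop
vertex 2.97 0.187 -2.033
vertex 2.941 -1.146 -3.166
vertex 2.821 -0.618 -1.746
endloop
endfacet
facet normal -0.079 0.348 0.934
outer loop
vertex 2.97 0.187 -2.033
vertex 2.821 -0.618 -1.746
vertex 3.78 -0.336 -1.77
endloop
endfacet
facet normal 0.079 -0.347 -0.935
outer loop
vertex 2.941 -1.146 -3.166
vertex 3.9 -0.864 -3.19
vertex 3.514 -1.739 -2.898
endloop
endfacet
facet normal -0.746 -0.642 0.176
outer loop
vertex 2.941 -1.146 -3.166
vertex 3.514 -1.739 -2.898
vertex 2.821 -0.618 -1.746
endloop
endfacet
facet normal -0.747 -0.642 0.175
outer loop
vertex 2.821 -0.618 -1.746
vertex 3.514 -1.739 -2.898
vertex 3.394 -1.211 -1.477
endloop
endfacet
facet normal -0.079 0.348 0.934
outer loop
vertex 2.821 -0.618 -1.746
vertex 3.394 -1.211 -1.477
vertex 3.78 -0.336 -1.77
endloop
endfacet
facet normal 0.080 -0.347 -0.935
outer loop
vertex 3.514 -1.739 -2.898
vertex 3.9 -0.864 -3.19
vertex 4.378 -1.673 -2.849
endloop
endfacet
facet normal 0.051 -0.935 0.352
outer loop
vertex 3.514 -1.739 -2.898
vertex 4.378 -1.673 -2.849
vertex 3.394 -1.211 -1.477
endloop
endfacet
facet normal 0.052 -0.935 0.352
outer loop
vertex 3.394 -1.211 -1.477
vertex 4.378 -1.673 -2.849
vertex 4.258 -1.145 -1.429
endloop
endfacet
facet normal -0.078 0.347 0.934
outer loop
vertex 3.394 -1.211 -1.477
vertex 4.258 -1.145 -1.429
vertex 3.78 -0.336 -1.77
endloop
endfacet

endsolid


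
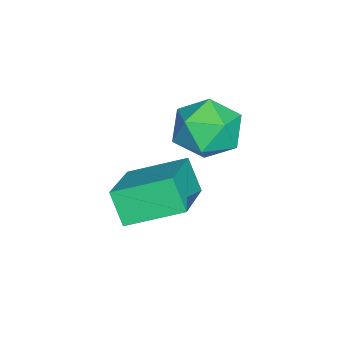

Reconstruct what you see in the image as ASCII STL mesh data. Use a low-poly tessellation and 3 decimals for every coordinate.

solid 
facet normal 0.318 0.051 0.947
outer loop
vertex -1.181 4.479 2.927
vertex -1.892 3.95 3.194
vertex -1.091 3.558 2.946
endloop
endfacet
facet normal 0.865 0.095 0.492
outer loop
vertex -1.181 4.479 2.927
vertex -1.091 3.558 2.946
vertex -0.742 4.042 2.239
endloop
endfacet
facet normal 0.752 0.656 0.064
outer loop
vertex -1.181 4.479 2.927
vertex -0.742 4.042 2.239
vertex -1.328 4.733 2.049
endloop
endfacet
facet normal 0.135 0.958 0.255
outer loop
vertex -1.181 4.479 2.927
vertex -1.328 4.733 2.049
vertex -2.038 4.676 2.639
endloop
endfacet
facet normal -0.134 0.585 0.800
outer loop
vertex -1.181 4.479 2.927
vertex -2.038 4.676 2.639
vertex -1.892 3.95 3.194
endloop
endfacet
facet normal 0.865 -0.494 0.088
outer loop
vertex -0.742 4.042 2.239
vertex -1.091 3.558 2.946
vertex -1.182 3.244 2.081
endloop
endfacet
facet normal -0.021 -0.565 0.825
outer loop
vertex -1.091 3.558 2.946
vertex -1.892 3.95 3.194
vertex -1.892 3.187 2.671
endloop
endfacet
facet normal -0.752 0.298 0.588
outer loop
vertex -1.892 3.95 3.194
vertex -2.038 4.676 2.639
vertex -2.478 3.878 2.481
endloop
endfacet
facet normal -0.317 0.902 -0.294
outer loop
vertex -2.038 4.676 2.639
vertex -1.328 4.733 2.049
vertex -2.129 4.362 1.774
endloop
endfacet
facet normal 0.683 0.413 -0.603
outer loop
vertex -1.328 4.733 2.049
vertex -0.742 4.042 2.239
vertex -1.328 3.97 1.526
endloop
endfacet
facet normal -0.135 -0.958 -0.255
outer loop
vertex -2.039 3.441 1.793
vertex -1.182 3.244 2.081
vertex -1.892 3.187 2.671
endloop
endfacet
facet normal -0.752 -0.656 -0.064
outer loop
vertex -2.039 3.441 1.793
vertex -1.892 3.187 2.671
vertex -2.478 3.878 2.481
endloop
endfacet
facet normal -0.865 -0.095 -0.492
outer loop
vertex -2.039 3.441 1.793
vertex -2.478 3.878 2.481
vertex -2.129 4.362 1.774
endloop
endfacet
facet normal -0.318 -0.051 -0.947
outer loop
vertex -2.039 3.441 1.793
vertex -2.129 4.362 1.774
vertex -1.328 3.97 1.526
endloop
endfacet
facet normal 0.134 -0.585 -0.800
outer loop
vertex -2.039 3.441 1.793
vertex -1.328 3.97 1.526
vertex -1.182 3.244 2.081
endloop
endfacet
facet normal 0.317 -0.902 0.294
outer loop
vertex -1.892 3.187 2.671
vertex -1.182 3.244 2.081
vertex -1.091 3.558 2.946
endloop
endfacet
facet normal -0.683 -0.413 0.603
outer loop
vertex -2.478 3.878 2.481
vertex -1.892 3.187 2.671
vertex -1.892 3.95 3.194
endloop
endfacet
facet normal -0.865 0.494 -0.088
outer loop
vertex -2.129 4.362 1.774
vertex -2.478 3.878 2.481
vertex -2.038 4.676 2.639
endloop
endfacet
facet normal 0.021 0.565 -0.825
outer loop
vertex -1.328 3.97 1.526
vertex -2.129 4.362 1.774
vertex -1.328 4.733 2.049
endloop
endfacet
facet normal 0.752 -0.298 -0.588
outer loop
vertex -1.182 3.244 2.081
vertex -1.328 3.97 1.526
vertex -0.742 4.042 2.239
endloop
endfacet
facet normal -0.361 -0.417 0.834
outer loop
vertex -0.061 2.042 0.929
vertex -0.367 3.459 1.504
vertex -1.794 1.984 0.15
endloop
endfacet
facet normal 0.196 -0.908 -0.369
outer loop
vertex -1.433 2.401 -0.684
vertex -0.061 2.042 0.929
vertex -1.794 1.984 0.15
endloop
endfacet
facet normal -0.361 -0.417 0.834
outer loop
vertex -1.794 1.984 0.15
vertex -0.367 3.459 1.504
vertex -2.1 3.401 0.726
endloop
endfacet
facet normal -0.912 -0.030 -0.410
outer loop
vertex -2.1 3.401 0.726
vertex -1.433 2.401 -0.684
vertex -1.794 1.984 0.15
endloop
endfacet
facet normal 0.912 0.031 0.410
outer loop
vertex -0.061 2.042 0.929
vertex -0.006 3.876 0.67
vertex -0.367 3.459 1.504
endloop
endfacet
facet normal 0.196 -0.909 -0.369
outer loop
vertex 0.3 2.459 0.094
vertex -0.061 2.042 0.929
vertex -1.433 2.401 -0.684
endloop
endfacet
facet normal 0.912 0.030 0.409
outer loop
vertex 0.3 2.459 0.094
vertex -0.006 3.876 0.67
vertex -0.061 2.042 0.929
endloop
endfacet
facet normal -0.196 0.908 0.369
outer loop
vertex -0.367 3.459 1.504
vertex -0.006 3.876 0.67
vertex -2.1 3.401 0.726
endloop
endfacet
facet normal -0.912 -0.031 -0.410
outer loop
vertex -1.739 3.818 -0.109
vertex -1.433 2.401 -0.684
vertex -2.1 3.401 0.726
endloop
endfacet
facet normal -0.196 0.909 0.369
outer loop
vertex -2.1 3.401 0.726
vertex -0.006 3.876 0.67
vertex -1.739 3.818 -0.109
endloop
endfacet
facet normal 0.361 0.417 -0.835
outer loop
vertex -1.739 3.818 -0.109
vertex 0.3 2.459 0.094
vertex -1.433 2.401 -0.684
endloop
endfacet
facet normal 0.361 0.417 -0.834
outer loop
vertex -0.006 3.876 0.67
vertex 0.3 2.459 0.094
vertex -1.739 3.818 -0.109
endloop
endfacet

endsolid


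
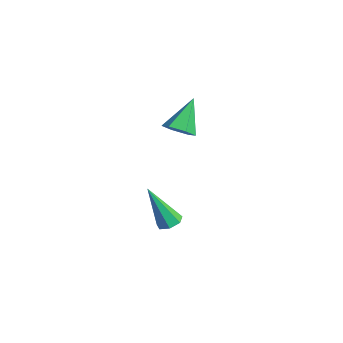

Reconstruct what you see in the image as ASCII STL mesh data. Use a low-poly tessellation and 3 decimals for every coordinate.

solid 
facet normal 0.227 0.346 -0.910
outer loop
vertex 0.32 -0.745 -3.878
vertex -0.191 -0.494 -3.91
vertex 0.298 -0.281 -3.707
endloop
endfacet
facet normal 0.892 -0.119 0.437
outer loop
vertex 0.32 -0.745 -3.878
vertex 0.298 -0.281 -3.707
vertex -0.669 -1.226 -1.99
endloop
endfacet
facet normal 0.227 0.347 -0.910
outer loop
vertex 0.298 -0.281 -3.707
vertex -0.191 -0.494 -3.91
vertex -0.093 0.022 -3.689
endloop
endfacet
facet normal 0.500 0.608 0.616
outer loop
vertex 0.298 -0.281 -3.707
vertex -0.093 0.022 -3.689
vertex -0.669 -1.226 -1.99
endloop
endfacet
facet normal 0.227 0.347 -0.910
outer loop
vertex -0.093 0.022 -3.689
vertex -0.191 -0.494 -3.91
vertex -0.557 -0.063 -3.837
endloop
endfacet
facet normal -0.307 0.814 0.494
outer loop
vertex -0.093 0.022 -3.689
vertex -0.557 -0.063 -3.837
vertex -0.669 -1.226 -1.99
endloop
endfacet
facet normal 0.227 0.347 -0.910
outer loop
vertex -0.557 -0.063 -3.837
vertex -0.191 -0.494 -3.91
vertex -0.745 -0.473 -4.04
endloop
endfacet
facet normal -0.925 0.344 0.161
outer loop
vertex -0.557 -0.063 -3.837
vertex -0.745 -0.473 -4.04
vertex -0.669 -1.226 -1.99
endloop
endfacet
facet normal 0.227 0.346 -0.910
outer loop
vertex -0.745 -0.473 -4.04
vertex -0.191 -0.494 -3.91
vertex -0.516 -0.899 -4.145
endloop
endfacet
facet normal -0.886 -0.444 -0.130
outer loop
vertex -0.745 -0.473 -4.04
vertex -0.516 -0.899 -4.145
vertex -0.669 -1.226 -1.99
endloop
endfacet
facet normal 0.226 0.347 -0.910
outer loop
vertex -0.516 -0.899 -4.145
vertex -0.191 -0.494 -3.91
vertex -0.042 -1.019 -4.073
endloop
endfacet
facet normal -0.219 -0.962 -0.162
outer loop
vertex -0.516 -0.899 -4.145
vertex -0.042 -1.019 -4.073
vertex -0.669 -1.226 -1.99
endloop
endfacet
facet normal 0.227 0.347 -0.910
outer loop
vertex -0.042 -1.019 -4.073
vertex -0.191 -0.494 -3.91
vertex 0.32 -0.745 -3.878
endloop
endfacet
facet normal 0.570 -0.817 0.090
outer loop
vertex -0.042 -1.019 -4.073
vertex 0.32 -0.745 -3.878
vertex -0.669 -1.226 -1.99
endloop
endfacet
facet normal 0.359 -0.574 -0.736
outer loop
vertex 0.249 -0.004 1.505
vertex -0.386 0.005 1.188
vertex 0.095 0.504 1.034
endloop
endfacet
facet normal 0.730 0.570 0.376
outer loop
vertex 0.249 -0.004 1.505
vertex 0.095 0.504 1.034
vertex -0.994 0.975 2.432
endloop
endfacet
facet normal 0.359 -0.573 -0.736
outer loop
vertex 0.095 0.504 1.034
vertex -0.386 0.005 1.188
vertex -0.541 0.513 0.717
endloop
endfacet
facet normal 0.127 0.966 -0.227
outer loop
vertex 0.095 0.504 1.034
vertex -0.541 0.513 0.717
vertex -0.994 0.975 2.432
endloop
endfacet
facet normal 0.359 -0.573 -0.736
outer loop
vertex -0.541 0.513 0.717
vertex -0.386 0.005 1.188
vertex -1.022 0.014 0.871
endloop
endfacet
facet normal -0.726 0.591 -0.351
outer loop
vertex -0.541 0.513 0.717
vertex -1.022 0.014 0.871
vertex -0.994 0.975 2.432
endloop
endfacet
facet normal 0.359 -0.574 -0.736
outer loop
vertex -1.022 0.014 0.871
vertex -0.386 0.005 1.188
vertex -0.867 -0.494 1.343
endloop
endfacet
facet normal -0.976 -0.179 0.128
outer loop
vertex -1.022 0.014 0.871
vertex -0.867 -0.494 1.343
vertex -0.994 0.975 2.432
endloop
endfacet
facet normal 0.359 -0.575 -0.736
outer loop
vertex -0.867 -0.494 1.343
vertex -0.386 0.005 1.188
vertex -0.232 -0.503 1.66
endloop
endfacet
facet normal -0.372 -0.573 0.730
outer loop
vertex -0.867 -0.494 1.343
vertex -0.232 -0.503 1.66
vertex -0.994 0.975 2.432
endloop
endfacet
facet normal 0.359 -0.575 -0.736
outer loop
vertex -0.232 -0.503 1.66
vertex -0.386 0.005 1.188
vertex 0.249 -0.004 1.505
endloop
endfacet
facet normal 0.481 -0.198 0.854
outer loop
vertex -0.232 -0.503 1.66
vertex 0.249 -0.004 1.505
vertex -0.994 0.975 2.432
endloop
endfacet

endsolid


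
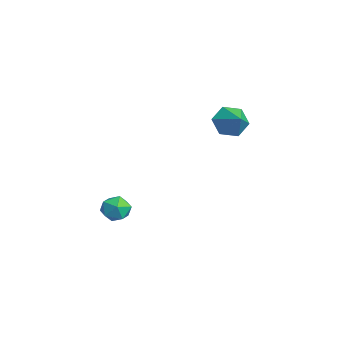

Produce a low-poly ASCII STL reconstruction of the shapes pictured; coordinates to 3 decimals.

solid 
facet normal -0.874 -0.076 -0.480
outer loop
vertex 2.889 3.197 2.279
vertex 2.412 2.912 3.193
vertex 2.472 3.945 2.92
endloop
endfacet
facet normal 0.701 0.647 -0.299
outer loop
vertex 2.889 3.197 2.279
vertex 2.472 3.945 2.92
vertex 3.748 3.028 3.927
endloop
endfacet
facet normal -0.874 -0.076 -0.481
outer loop
vertex 2.472 3.945 2.92
vertex 2.412 2.912 3.193
vertex 1.994 3.66 3.834
endloop
endfacet
facet normal 0.288 0.861 0.419
outer loop
vertex 2.472 3.945 2.92
vertex 1.994 3.66 3.834
vertex 3.748 3.028 3.927
endloop
endfacet
facet normal -0.874 -0.076 -0.481
outer loop
vertex 1.994 3.66 3.834
vertex 2.412 2.912 3.193
vertex 1.934 2.627 4.107
endloop
endfacet
facet normal 0.040 0.253 0.967
outer loop
vertex 1.994 3.66 3.834
vertex 1.934 2.627 4.107
vertex 3.748 3.028 3.927
endloop
endfacet
facet normal -0.874 -0.075 -0.480
outer loop
vertex 1.934 2.627 4.107
vertex 2.412 2.912 3.193
vertex 2.351 1.879 3.465
endloop
endfacet
facet normal 0.205 -0.569 0.796
outer loop
vertex 1.934 2.627 4.107
vertex 2.351 1.879 3.465
vertex 3.748 3.028 3.927
endloop
endfacet
facet normal -0.874 -0.075 -0.480
outer loop
vertex 2.351 1.879 3.465
vertex 2.412 2.912 3.193
vertex 2.829 2.164 2.551
endloop
endfacet
facet normal 0.618 -0.783 0.079
outer loop
vertex 2.351 1.879 3.465
vertex 2.829 2.164 2.551
vertex 3.748 3.028 3.927
endloop
endfacet
facet normal -0.874 -0.076 -0.480
outer loop
vertex 2.829 2.164 2.551
vertex 2.412 2.912 3.193
vertex 2.889 3.197 2.279
endloop
endfacet
facet normal 0.866 -0.174 -0.469
outer loop
vertex 2.829 2.164 2.551
vertex 2.889 3.197 2.279
vertex 3.748 3.028 3.927
endloop
endfacet
facet normal -0.010 0.997 -0.083
outer loop
vertex -0.419 -1.94 -4.572
vertex -0.965 -1.878 -3.763
vertex 0.011 -1.863 -3.698
endloop
endfacet
facet normal 0.591 0.725 -0.355
outer loop
vertex -0.419 -1.94 -4.572
vertex 0.011 -1.863 -3.698
vertex 0.368 -2.481 -4.366
endloop
endfacet
facet normal 0.412 0.267 -0.871
outer loop
vertex -0.419 -1.94 -4.572
vertex 0.368 -2.481 -4.366
vertex -0.386 -2.879 -4.844
endloop
endfacet
facet normal -0.300 0.256 -0.919
outer loop
vertex -0.419 -1.94 -4.572
vertex -0.386 -2.879 -4.844
vertex -1.21 -2.506 -4.471
endloop
endfacet
facet normal -0.561 0.706 -0.432
outer loop
vertex -0.419 -1.94 -4.572
vertex -1.21 -2.506 -4.471
vertex -0.965 -1.878 -3.763
endloop
endfacet
facet normal 0.920 0.357 0.161
outer loop
vertex 0.368 -2.481 -4.366
vertex 0.011 -1.863 -3.698
vertex 0.31 -2.754 -3.429
endloop
endfacet
facet normal -0.052 0.798 0.601
outer loop
vertex 0.011 -1.863 -3.698
vertex -0.965 -1.878 -3.763
vertex -0.514 -2.381 -3.056
endloop
endfacet
facet normal -0.944 0.327 0.037
outer loop
vertex -0.965 -1.878 -3.763
vertex -1.21 -2.506 -4.471
vertex -1.268 -2.779 -3.534
endloop
endfacet
facet normal -0.522 -0.402 -0.752
outer loop
vertex -1.21 -2.506 -4.471
vertex -0.386 -2.879 -4.844
vertex -0.911 -3.397 -4.202
endloop
endfacet
facet normal 0.630 -0.384 -0.675
outer loop
vertex -0.386 -2.879 -4.844
vertex 0.368 -2.481 -4.366
vertex 0.065 -3.382 -4.137
endloop
endfacet
facet normal 0.300 -0.256 0.919
outer loop
vertex -0.481 -3.32 -3.328
vertex 0.31 -2.754 -3.429
vertex -0.514 -2.381 -3.056
endloop
endfacet
facet normal -0.412 -0.267 0.871
outer loop
vertex -0.481 -3.32 -3.328
vertex -0.514 -2.381 -3.056
vertex -1.268 -2.779 -3.534
endloop
endfacet
facet normal -0.591 -0.725 0.355
outer loop
vertex -0.481 -3.32 -3.328
vertex -1.268 -2.779 -3.534
vertex -0.911 -3.397 -4.202
endloop
endfacet
facet normal 0.010 -0.997 0.083
outer loop
vertex -0.481 -3.32 -3.328
vertex -0.911 -3.397 -4.202
vertex 0.065 -3.382 -4.137
endloop
endfacet
facet normal 0.561 -0.706 0.432
outer loop
vertex -0.481 -3.32 -3.328
vertex 0.065 -3.382 -4.137
vertex 0.31 -2.754 -3.429
endloop
endfacet
facet normal 0.522 0.402 0.752
outer loop
vertex -0.514 -2.381 -3.056
vertex 0.31 -2.754 -3.429
vertex 0.011 -1.863 -3.698
endloop
endfacet
facet normal -0.630 0.384 0.675
outer loop
vertex -1.268 -2.779 -3.534
vertex -0.514 -2.381 -3.056
vertex -0.965 -1.878 -3.763
endloop
endfacet
facet normal -0.920 -0.357 -0.161
outer loop
vertex -0.911 -3.397 -4.202
vertex -1.268 -2.779 -3.534
vertex -1.21 -2.506 -4.471
endloop
endfacet
facet normal 0.052 -0.798 -0.601
outer loop
vertex 0.065 -3.382 -4.137
vertex -0.911 -3.397 -4.202
vertex -0.386 -2.879 -4.844
endloop
endfacet
facet normal 0.944 -0.327 -0.037
outer loop
vertex 0.31 -2.754 -3.429
vertex 0.065 -3.382 -4.137
vertex 0.368 -2.481 -4.366
endloop
endfacet

endsolid


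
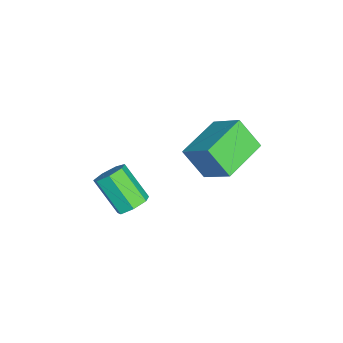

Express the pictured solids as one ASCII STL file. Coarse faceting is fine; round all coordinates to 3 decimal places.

solid 
facet normal 0.399 0.563 -0.724
outer loop
vertex 0.835 -2.61 -3.531
vertex 0.293 -2.234 -3.537
vertex 0.841 -2.159 -3.177
endloop
endfacet
facet normal 0.917 -0.253 0.307
outer loop
vertex 0.835 -2.61 -3.531
vertex 0.841 -2.159 -3.177
vertex 0.19 -3.522 -2.358
endloop
endfacet
facet normal 0.917 -0.254 0.307
outer loop
vertex 0.19 -3.522 -2.358
vertex 0.841 -2.159 -3.177
vertex 0.196 -3.072 -2.004
endloop
endfacet
facet normal -0.397 -0.564 0.724
outer loop
vertex 0.19 -3.522 -2.358
vertex 0.196 -3.072 -2.004
vertex -0.353 -3.146 -2.363
endloop
endfacet
facet normal 0.398 0.564 -0.724
outer loop
vertex 0.841 -2.159 -3.177
vertex 0.293 -2.234 -3.537
vertex 0.434 -1.765 -3.094
endloop
endfacet
facet normal 0.580 0.457 0.675
outer loop
vertex 0.841 -2.159 -3.177
vertex 0.434 -1.765 -3.094
vertex 0.196 -3.072 -2.004
endloop
endfacet
facet normal 0.581 0.457 0.674
outer loop
vertex 0.196 -3.072 -2.004
vertex 0.434 -1.765 -3.094
vertex -0.211 -2.677 -1.921
endloop
endfacet
facet normal -0.398 -0.562 0.725
outer loop
vertex 0.196 -3.072 -2.004
vertex -0.211 -2.677 -1.921
vertex -0.353 -3.146 -2.363
endloop
endfacet
facet normal 0.397 0.564 -0.724
outer loop
vertex 0.434 -1.765 -3.094
vertex 0.293 -2.234 -3.537
vertex -0.08 -1.724 -3.344
endloop
endfacet
facet normal -0.194 0.823 0.534
outer loop
vertex 0.434 -1.765 -3.094
vertex -0.08 -1.724 -3.344
vertex -0.211 -2.677 -1.921
endloop
endfacet
facet normal -0.194 0.823 0.534
outer loop
vertex -0.211 -2.677 -1.921
vertex -0.08 -1.724 -3.344
vertex -0.725 -2.636 -2.171
endloop
endfacet
facet normal -0.397 -0.563 0.725
outer loop
vertex -0.211 -2.677 -1.921
vertex -0.725 -2.636 -2.171
vertex -0.353 -3.146 -2.363
endloop
endfacet
facet normal 0.397 0.564 -0.724
outer loop
vertex -0.08 -1.724 -3.344
vertex 0.293 -2.234 -3.537
vertex -0.313 -2.067 -3.739
endloop
endfacet
facet normal -0.822 0.569 -0.009
outer loop
vertex -0.08 -1.724 -3.344
vertex -0.313 -2.067 -3.739
vertex -0.725 -2.636 -2.171
endloop
endfacet
facet normal -0.822 0.569 -0.009
outer loop
vertex -0.725 -2.636 -2.171
vertex -0.313 -2.067 -3.739
vertex -0.958 -2.979 -2.566
endloop
endfacet
facet normal -0.398 -0.563 0.724
outer loop
vertex -0.725 -2.636 -2.171
vertex -0.958 -2.979 -2.566
vertex -0.353 -3.146 -2.363
endloop
endfacet
facet normal 0.397 0.565 -0.724
outer loop
vertex -0.313 -2.067 -3.739
vertex 0.293 -2.234 -3.537
vertex -0.09 -2.535 -3.982
endloop
endfacet
facet normal -0.831 -0.113 -0.545
outer loop
vertex -0.313 -2.067 -3.739
vertex -0.09 -2.535 -3.982
vertex -0.958 -2.979 -2.566
endloop
endfacet
facet normal -0.831 -0.113 -0.545
outer loop
vertex -0.958 -2.979 -2.566
vertex -0.09 -2.535 -3.982
vertex -0.735 -3.448 -2.809
endloop
endfacet
facet normal -0.398 -0.564 0.723
outer loop
vertex -0.958 -2.979 -2.566
vertex -0.735 -3.448 -2.809
vertex -0.353 -3.146 -2.363
endloop
endfacet
facet normal 0.398 0.563 -0.724
outer loop
vertex -0.09 -2.535 -3.982
vertex 0.293 -2.234 -3.537
vertex 0.421 -2.777 -3.889
endloop
endfacet
facet normal -0.214 -0.710 -0.671
outer loop
vertex -0.09 -2.535 -3.982
vertex 0.421 -2.777 -3.889
vertex -0.735 -3.448 -2.809
endloop
endfacet
facet normal -0.214 -0.711 -0.670
outer loop
vertex -0.735 -3.448 -2.809
vertex 0.421 -2.777 -3.889
vertex -0.225 -3.689 -2.716
endloop
endfacet
facet normal -0.398 -0.564 0.723
outer loop
vertex -0.735 -3.448 -2.809
vertex -0.225 -3.689 -2.716
vertex -0.353 -3.146 -2.363
endloop
endfacet
facet normal 0.399 0.563 -0.724
outer loop
vertex 0.421 -2.777 -3.889
vertex 0.293 -2.234 -3.537
vertex 0.835 -2.61 -3.531
endloop
endfacet
facet normal 0.563 -0.773 -0.291
outer loop
vertex 0.421 -2.777 -3.889
vertex 0.835 -2.61 -3.531
vertex -0.225 -3.689 -2.716
endloop
endfacet
facet normal 0.563 -0.773 -0.292
outer loop
vertex -0.225 -3.689 -2.716
vertex 0.835 -2.61 -3.531
vertex 0.19 -3.522 -2.358
endloop
endfacet
facet normal -0.397 -0.564 0.724
outer loop
vertex -0.225 -3.689 -2.716
vertex 0.19 -3.522 -2.358
vertex -0.353 -3.146 -2.363
endloop
endfacet
facet normal -0.841 0.517 0.157
outer loop
vertex -0.79 1.348 0.585
vertex -0.519 2.126 -0.522
vertex -1.515 0.421 -0.244
endloop
endfacet
facet normal -0.196 -0.564 0.802
outer loop
vertex 0.059 -0.546 -0.538
vertex -0.79 1.348 0.585
vertex -1.515 0.421 -0.244
endloop
endfacet
facet normal -0.841 0.517 0.157
outer loop
vertex -1.515 0.421 -0.244
vertex -0.519 2.126 -0.522
vertex -1.244 1.199 -1.351
endloop
endfacet
facet normal -0.503 -0.644 -0.576
outer loop
vertex -1.244 1.199 -1.351
vertex 0.059 -0.546 -0.538
vertex -1.515 0.421 -0.244
endloop
endfacet
facet normal 0.503 0.644 0.576
outer loop
vertex -0.79 1.348 0.585
vertex 1.055 1.159 -0.816
vertex -0.519 2.126 -0.522
endloop
endfacet
facet normal -0.196 -0.564 0.802
outer loop
vertex 0.784 0.381 0.291
vertex -0.79 1.348 0.585
vertex 0.059 -0.546 -0.538
endloop
endfacet
facet normal 0.503 0.644 0.576
outer loop
vertex 0.784 0.381 0.291
vertex 1.055 1.159 -0.816
vertex -0.79 1.348 0.585
endloop
endfacet
facet normal 0.196 0.564 -0.802
outer loop
vertex -0.519 2.126 -0.522
vertex 1.055 1.159 -0.816
vertex -1.244 1.199 -1.351
endloop
endfacet
facet normal -0.503 -0.644 -0.576
outer loop
vertex 0.33 0.232 -1.645
vertex 0.059 -0.546 -0.538
vertex -1.244 1.199 -1.351
endloop
endfacet
facet normal 0.196 0.564 -0.802
outer loop
vertex -1.244 1.199 -1.351
vertex 1.055 1.159 -0.816
vertex 0.33 0.232 -1.645
endloop
endfacet
facet normal 0.841 -0.517 -0.157
outer loop
vertex 0.33 0.232 -1.645
vertex 0.784 0.381 0.291
vertex 0.059 -0.546 -0.538
endloop
endfacet
facet normal 0.841 -0.517 -0.157
outer loop
vertex 1.055 1.159 -0.816
vertex 0.784 0.381 0.291
vertex 0.33 0.232 -1.645
endloop
endfacet

endsolid
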